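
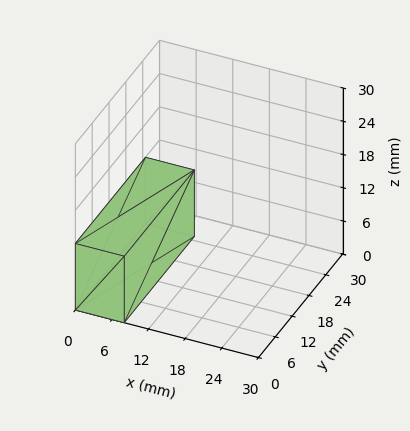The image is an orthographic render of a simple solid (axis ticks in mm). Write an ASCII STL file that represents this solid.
Reading the render: the shape is a rectangular box, roughly 8 × 25 mm footprint and 12 mm tall (dimensions read to the nearest mm from the axis ticks). For the STL, each face is triangulated and given an outward normal.

solid part
  facet normal 0.0000 0.0000 -1.0000
    outer loop
      vertex 8.0 25.0 0.0
      vertex 8.0 0.0 0.0
      vertex 0.0 0.0 0.0
    endloop
  endfacet
  facet normal 0.0000 0.0000 -1.0000
    outer loop
      vertex 0.0 25.0 0.0
      vertex 8.0 25.0 0.0
      vertex 0.0 0.0 0.0
    endloop
  endfacet
  facet normal 0.0000 0.0000 1.0000
    outer loop
      vertex 0.0 0.0 12.0
      vertex 8.0 0.0 12.0
      vertex 8.0 25.0 12.0
    endloop
  endfacet
  facet normal 0.0000 0.0000 1.0000
    outer loop
      vertex 0.0 0.0 12.0
      vertex 8.0 25.0 12.0
      vertex 0.0 25.0 12.0
    endloop
  endfacet
  facet normal 0.0000 -1.0000 0.0000
    outer loop
      vertex 0.0 0.0 0.0
      vertex 8.0 0.0 0.0
      vertex 8.0 0.0 12.0
    endloop
  endfacet
  facet normal 0.0000 -1.0000 0.0000
    outer loop
      vertex 0.0 0.0 0.0
      vertex 8.0 0.0 12.0
      vertex 0.0 0.0 12.0
    endloop
  endfacet
  facet normal 0.0000 1.0000 0.0000
    outer loop
      vertex 8.0 25.0 12.0
      vertex 8.0 25.0 0.0
      vertex 0.0 25.0 0.0
    endloop
  endfacet
  facet normal 0.0000 1.0000 0.0000
    outer loop
      vertex 0.0 25.0 12.0
      vertex 8.0 25.0 12.0
      vertex 0.0 25.0 0.0
    endloop
  endfacet
  facet normal -1.0000 0.0000 0.0000
    outer loop
      vertex 0.0 25.0 12.0
      vertex 0.0 25.0 0.0
      vertex 0.0 0.0 0.0
    endloop
  endfacet
  facet normal -1.0000 0.0000 0.0000
    outer loop
      vertex 0.0 0.0 12.0
      vertex 0.0 25.0 12.0
      vertex 0.0 0.0 0.0
    endloop
  endfacet
  facet normal 1.0000 0.0000 0.0000
    outer loop
      vertex 8.0 0.0 0.0
      vertex 8.0 25.0 0.0
      vertex 8.0 25.0 12.0
    endloop
  endfacet
  facet normal 1.0000 0.0000 0.0000
    outer loop
      vertex 8.0 0.0 0.0
      vertex 8.0 25.0 12.0
      vertex 8.0 0.0 12.0
    endloop
  endfacet
endsolid part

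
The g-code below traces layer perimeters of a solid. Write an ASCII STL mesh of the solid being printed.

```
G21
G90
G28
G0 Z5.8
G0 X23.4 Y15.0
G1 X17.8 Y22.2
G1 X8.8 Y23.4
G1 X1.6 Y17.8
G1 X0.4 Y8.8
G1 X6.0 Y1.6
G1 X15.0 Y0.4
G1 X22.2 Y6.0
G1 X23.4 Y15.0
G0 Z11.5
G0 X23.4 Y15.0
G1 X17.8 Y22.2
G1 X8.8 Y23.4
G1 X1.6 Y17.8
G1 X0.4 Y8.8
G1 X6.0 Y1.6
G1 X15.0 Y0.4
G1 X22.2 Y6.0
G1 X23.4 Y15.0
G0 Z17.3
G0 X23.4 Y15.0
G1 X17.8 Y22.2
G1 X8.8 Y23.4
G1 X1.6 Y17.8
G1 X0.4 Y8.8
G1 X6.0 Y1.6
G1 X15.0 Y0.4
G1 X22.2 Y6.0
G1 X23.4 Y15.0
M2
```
solid part
  facet normal 0.0000 0.0000 -1.0000
    outer loop
      vertex 8.8 23.4 0.0
      vertex 17.8 22.2 0.0
      vertex 23.4 15.0 0.0
    endloop
  endfacet
  facet normal 0.0000 0.0000 -1.0000
    outer loop
      vertex 1.6 17.8 0.0
      vertex 8.8 23.4 0.0
      vertex 23.4 15.0 0.0
    endloop
  endfacet
  facet normal 0.0000 0.0000 -1.0000
    outer loop
      vertex 0.4 8.8 0.0
      vertex 1.6 17.8 0.0
      vertex 23.4 15.0 0.0
    endloop
  endfacet
  facet normal 0.0000 0.0000 -1.0000
    outer loop
      vertex 6.0 1.6 0.0
      vertex 0.4 8.8 0.0
      vertex 23.4 15.0 0.0
    endloop
  endfacet
  facet normal 0.0000 0.0000 -1.0000
    outer loop
      vertex 15.0 0.4 0.0
      vertex 6.0 1.6 0.0
      vertex 23.4 15.0 0.0
    endloop
  endfacet
  facet normal 0.0000 0.0000 -1.0000
    outer loop
      vertex 22.2 6.0 0.0
      vertex 15.0 0.4 0.0
      vertex 23.4 15.0 0.0
    endloop
  endfacet
  facet normal 0.0000 0.0000 1.0000
    outer loop
      vertex 23.4 15.0 17.3
      vertex 17.8 22.2 17.3
      vertex 8.8 23.4 17.3
    endloop
  endfacet
  facet normal 0.0000 0.0000 1.0000
    outer loop
      vertex 23.4 15.0 17.3
      vertex 8.8 23.4 17.3
      vertex 1.6 17.8 17.3
    endloop
  endfacet
  facet normal 0.0000 0.0000 1.0000
    outer loop
      vertex 23.4 15.0 17.3
      vertex 1.6 17.8 17.3
      vertex 0.4 8.8 17.3
    endloop
  endfacet
  facet normal 0.0000 0.0000 1.0000
    outer loop
      vertex 23.4 15.0 17.3
      vertex 0.4 8.8 17.3
      vertex 6.0 1.6 17.3
    endloop
  endfacet
  facet normal 0.0000 0.0000 1.0000
    outer loop
      vertex 23.4 15.0 17.3
      vertex 6.0 1.6 17.3
      vertex 15.0 0.4 17.3
    endloop
  endfacet
  facet normal 0.0000 0.0000 1.0000
    outer loop
      vertex 23.4 15.0 17.3
      vertex 15.0 0.4 17.3
      vertex 22.2 6.0 17.3
    endloop
  endfacet
  facet normal 0.7894 0.6139 0.0000
    outer loop
      vertex 23.4 15.0 0.0
      vertex 17.8 22.2 0.0
      vertex 17.8 22.2 17.3
    endloop
  endfacet
  facet normal 0.7894 0.6139 0.0000
    outer loop
      vertex 23.4 15.0 0.0
      vertex 17.8 22.2 17.3
      vertex 23.4 15.0 17.3
    endloop
  endfacet
  facet normal 0.1322 0.9912 0.0000
    outer loop
      vertex 17.8 22.2 0.0
      vertex 8.8 23.4 0.0
      vertex 8.8 23.4 17.3
    endloop
  endfacet
  facet normal 0.1322 0.9912 0.0000
    outer loop
      vertex 17.8 22.2 0.0
      vertex 8.8 23.4 17.3
      vertex 17.8 22.2 17.3
    endloop
  endfacet
  facet normal -0.6139 0.7894 0.0000
    outer loop
      vertex 8.8 23.4 0.0
      vertex 1.6 17.8 0.0
      vertex 1.6 17.8 17.3
    endloop
  endfacet
  facet normal -0.6139 0.7894 0.0000
    outer loop
      vertex 8.8 23.4 0.0
      vertex 1.6 17.8 17.3
      vertex 8.8 23.4 17.3
    endloop
  endfacet
  facet normal -0.9912 0.1322 0.0000
    outer loop
      vertex 1.6 17.8 0.0
      vertex 0.4 8.8 0.0
      vertex 0.4 8.8 17.3
    endloop
  endfacet
  facet normal -0.9912 0.1322 0.0000
    outer loop
      vertex 1.6 17.8 0.0
      vertex 0.4 8.8 17.3
      vertex 1.6 17.8 17.3
    endloop
  endfacet
  facet normal -0.7894 -0.6139 0.0000
    outer loop
      vertex 0.4 8.8 0.0
      vertex 6.0 1.6 0.0
      vertex 6.0 1.6 17.3
    endloop
  endfacet
  facet normal -0.7894 -0.6139 0.0000
    outer loop
      vertex 0.4 8.8 0.0
      vertex 6.0 1.6 17.3
      vertex 0.4 8.8 17.3
    endloop
  endfacet
  facet normal -0.1322 -0.9912 0.0000
    outer loop
      vertex 6.0 1.6 0.0
      vertex 15.0 0.4 0.0
      vertex 15.0 0.4 17.3
    endloop
  endfacet
  facet normal -0.1322 -0.9912 0.0000
    outer loop
      vertex 6.0 1.6 0.0
      vertex 15.0 0.4 17.3
      vertex 6.0 1.6 17.3
    endloop
  endfacet
  facet normal 0.6139 -0.7894 0.0000
    outer loop
      vertex 15.0 0.4 0.0
      vertex 22.2 6.0 0.0
      vertex 22.2 6.0 17.3
    endloop
  endfacet
  facet normal 0.6139 -0.7894 0.0000
    outer loop
      vertex 15.0 0.4 0.0
      vertex 22.2 6.0 17.3
      vertex 15.0 0.4 17.3
    endloop
  endfacet
  facet normal 0.9912 -0.1322 0.0000
    outer loop
      vertex 22.2 6.0 0.0
      vertex 23.4 15.0 0.0
      vertex 23.4 15.0 17.3
    endloop
  endfacet
  facet normal 0.9912 -0.1322 0.0000
    outer loop
      vertex 22.2 6.0 0.0
      vertex 23.4 15.0 17.3
      vertex 22.2 6.0 17.3
    endloop
  endfacet
endsolid part

The G0 Z moves step by Δz≈5.8 mm. Every layer's G1 loop is the same polygon, so the solid is a straight extrusion of it from z=0 to z≈17.3. Closing with flat bottom and top caps and triangulating gives 28 facets — a regular 8-sided prism (a cylinder approximated with 8 flat sides), circumscribed radius ≈ 11.9 mm, height ≈ 17.3 mm.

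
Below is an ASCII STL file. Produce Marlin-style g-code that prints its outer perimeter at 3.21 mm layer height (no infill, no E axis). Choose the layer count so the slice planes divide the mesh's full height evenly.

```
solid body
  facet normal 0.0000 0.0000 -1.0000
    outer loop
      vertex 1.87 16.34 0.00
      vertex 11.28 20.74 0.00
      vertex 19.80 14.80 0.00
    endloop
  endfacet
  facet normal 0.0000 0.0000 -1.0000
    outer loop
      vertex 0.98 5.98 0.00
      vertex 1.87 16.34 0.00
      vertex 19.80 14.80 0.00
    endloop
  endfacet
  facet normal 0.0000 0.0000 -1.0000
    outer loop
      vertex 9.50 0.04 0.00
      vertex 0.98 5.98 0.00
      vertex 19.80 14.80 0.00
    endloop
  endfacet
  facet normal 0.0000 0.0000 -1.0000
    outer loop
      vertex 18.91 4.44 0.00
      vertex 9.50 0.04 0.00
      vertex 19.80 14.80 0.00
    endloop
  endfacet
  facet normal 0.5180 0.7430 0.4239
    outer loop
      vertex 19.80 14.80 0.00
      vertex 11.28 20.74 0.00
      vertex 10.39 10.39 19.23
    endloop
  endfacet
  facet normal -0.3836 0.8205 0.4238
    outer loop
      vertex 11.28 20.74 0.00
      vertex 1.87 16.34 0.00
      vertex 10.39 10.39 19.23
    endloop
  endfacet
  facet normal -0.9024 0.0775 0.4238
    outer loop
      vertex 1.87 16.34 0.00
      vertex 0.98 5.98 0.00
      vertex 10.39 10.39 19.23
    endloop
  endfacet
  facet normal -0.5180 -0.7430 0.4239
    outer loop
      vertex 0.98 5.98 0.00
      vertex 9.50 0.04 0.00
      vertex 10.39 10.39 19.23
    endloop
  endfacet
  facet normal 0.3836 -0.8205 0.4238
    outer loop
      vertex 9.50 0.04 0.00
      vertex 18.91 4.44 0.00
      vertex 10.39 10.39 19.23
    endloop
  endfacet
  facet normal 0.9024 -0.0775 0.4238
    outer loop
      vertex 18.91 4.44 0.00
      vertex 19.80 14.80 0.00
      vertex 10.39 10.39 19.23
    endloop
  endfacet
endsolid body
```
; perimeter-only toolpath
G21 ; units = mm
G90 ; absolute positioning
G28 ; home
; layer 1
G0 Z3.21
G0 X18.23 Y14.07
G1 X11.13 Y19.01
G1 X3.29 Y15.35
G1 X2.55 Y6.72
G1 X9.65 Y1.76
G1 X17.49 Y5.43
G1 X18.23 Y14.07
; layer 2
G0 Z6.41
G0 X16.66 Y13.33
G1 X10.98 Y17.29
G1 X4.71 Y14.36
G1 X4.12 Y7.45
G1 X9.80 Y3.49
G1 X16.07 Y6.42
G1 X16.66 Y13.33
; layer 3
G0 Z9.62
G0 X15.10 Y12.60
G1 X10.84 Y15.56
G1 X6.13 Y13.37
G1 X5.69 Y8.19
G1 X9.95 Y5.21
G1 X14.65 Y7.42
G1 X15.10 Y12.60
; layer 4
G0 Z12.82
G0 X13.53 Y11.86
G1 X10.69 Y13.84
G1 X7.55 Y12.37
G1 X7.25 Y8.92
G1 X10.09 Y6.94
G1 X13.23 Y8.41
G1 X13.53 Y11.86
; layer 5
G0 Z16.02
G0 X11.96 Y11.12
G1 X10.54 Y12.12
G1 X8.97 Y11.38
G1 X8.82 Y9.66
G1 X10.24 Y8.66
G1 X11.81 Y9.40
G1 X11.96 Y11.12
M2 ; end

The solid is a regular 6-sided pyramid, base circumscribed radius ≈ 10.4 mm, apex at z ≈ 19.2 mm. Slicing at Δz = 3.21 mm — 6 equal slices spanning the solid's height, so layer i sits at z = i·h/6 — gives 5 non-empty perimeters. Each is a 6-segment closed polygon; G0 lifts to the layer z and rapids to the start vertex, then G1 traces the edges. The cross-section shrinks linearly with z (the slice at the apex is degenerate and omitted).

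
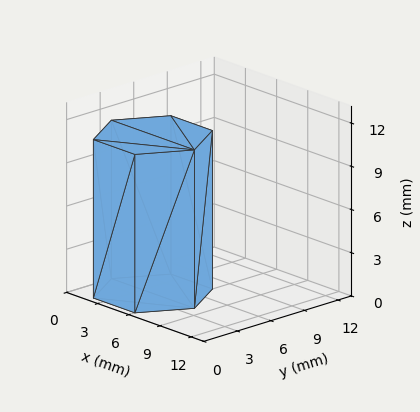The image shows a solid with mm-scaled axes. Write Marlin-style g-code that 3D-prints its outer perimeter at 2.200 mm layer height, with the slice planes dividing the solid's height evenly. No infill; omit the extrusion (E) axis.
Reading the render: the shape is a regular 6-sided prism (a cylinder approximated with 6 flat sides), circumscribed radius ≈ 4 mm, height ≈ 11 mm (dimensions read to the nearest mm from the axis ticks). For the g-code, the solid's height is divided into equal slices at the stated Δz and each level perimeter traced with G1 moves after a G0 lift.

; perimeter-only toolpath
G21 ; units = mm
G90 ; absolute positioning
G28 ; home
; layer 1
G0 Z2.200
G0 X8.000 Y4.000
G1 X6.000 Y7.464
G1 X2.000 Y7.464
G1 X0.000 Y4.000
G1 X2.000 Y0.536
G1 X6.000 Y0.536
G1 X8.000 Y4.000
; layer 2
G0 Z4.400
G0 X8.000 Y4.000
G1 X6.000 Y7.464
G1 X2.000 Y7.464
G1 X0.000 Y4.000
G1 X2.000 Y0.536
G1 X6.000 Y0.536
G1 X8.000 Y4.000
; layer 3
G0 Z6.600
G0 X8.000 Y4.000
G1 X6.000 Y7.464
G1 X2.000 Y7.464
G1 X0.000 Y4.000
G1 X2.000 Y0.536
G1 X6.000 Y0.536
G1 X8.000 Y4.000
; layer 4
G0 Z8.800
G0 X8.000 Y4.000
G1 X6.000 Y7.464
G1 X2.000 Y7.464
G1 X0.000 Y4.000
G1 X2.000 Y0.536
G1 X6.000 Y0.536
G1 X8.000 Y4.000
; layer 5
G0 Z11.000
G0 X8.000 Y4.000
G1 X6.000 Y7.464
G1 X2.000 Y7.464
G1 X0.000 Y4.000
G1 X2.000 Y0.536
G1 X6.000 Y0.536
G1 X8.000 Y4.000
M2 ; end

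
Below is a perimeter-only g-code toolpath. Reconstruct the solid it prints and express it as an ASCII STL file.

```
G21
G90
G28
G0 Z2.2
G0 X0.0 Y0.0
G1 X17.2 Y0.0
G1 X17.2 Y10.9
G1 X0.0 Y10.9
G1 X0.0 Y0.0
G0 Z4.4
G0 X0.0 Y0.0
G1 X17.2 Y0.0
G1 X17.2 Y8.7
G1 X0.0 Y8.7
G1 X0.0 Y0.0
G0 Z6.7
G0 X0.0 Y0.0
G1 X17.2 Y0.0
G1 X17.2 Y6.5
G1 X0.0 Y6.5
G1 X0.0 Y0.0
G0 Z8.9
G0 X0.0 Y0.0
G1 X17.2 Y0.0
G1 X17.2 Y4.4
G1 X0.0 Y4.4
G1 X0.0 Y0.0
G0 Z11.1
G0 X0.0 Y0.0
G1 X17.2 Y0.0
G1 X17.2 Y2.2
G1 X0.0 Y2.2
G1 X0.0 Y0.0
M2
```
solid part
  facet normal 0.0000 0.0000 -1.0000
    outer loop
      vertex 17.2 13.1 0.0
      vertex 17.2 0.0 0.0
      vertex 0.0 0.0 0.0
    endloop
  endfacet
  facet normal 0.0000 0.0000 -1.0000
    outer loop
      vertex 0.0 13.1 0.0
      vertex 17.2 13.1 0.0
      vertex 0.0 0.0 0.0
    endloop
  endfacet
  facet normal 0.0000 -1.0000 0.0000
    outer loop
      vertex 0.0 0.0 0.0
      vertex 17.2 0.0 0.0
      vertex 17.2 0.0 13.3
    endloop
  endfacet
  facet normal 0.0000 -1.0000 0.0000
    outer loop
      vertex 0.0 0.0 0.0
      vertex 17.2 0.0 13.3
      vertex 0.0 0.0 13.3
    endloop
  endfacet
  facet normal 0.0000 0.7124 0.7017
    outer loop
      vertex 0.0 0.0 13.3
      vertex 17.2 0.0 13.3
      vertex 17.2 13.1 0.0
    endloop
  endfacet
  facet normal 0.0000 0.7124 0.7017
    outer loop
      vertex 0.0 0.0 13.3
      vertex 17.2 13.1 0.0
      vertex 0.0 13.1 0.0
    endloop
  endfacet
  facet normal -1.0000 0.0000 0.0000
    outer loop
      vertex 0.0 0.0 13.3
      vertex 0.0 13.1 0.0
      vertex 0.0 0.0 0.0
    endloop
  endfacet
  facet normal 1.0000 0.0000 0.0000
    outer loop
      vertex 17.2 0.0 0.0
      vertex 17.2 13.1 0.0
      vertex 17.2 0.0 13.3
    endloop
  endfacet
endsolid part

The G0 Z moves step by Δz≈2.2 mm. The G1 loops shrink linearly with z, so the solid tapers from its base footprint up to z≈13.3. Closing with a flat bottom cap and the tapered top and triangulating gives 8 facets — a wedge (ramp): 17.2 × 13.1 mm base, rising to 13.3 mm along the y=0 edge and sloping linearly to z=0 at y=13.1.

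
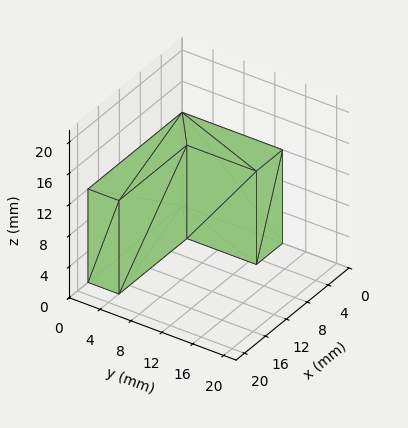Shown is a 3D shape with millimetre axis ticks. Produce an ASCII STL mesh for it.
Reading the render: the shape is an L-shaped prism: outer 18 × 13 mm, arm thicknesses ≈ 4 mm (horizontal) and 5 mm (vertical), extruded 12 mm in z (dimensions read to the nearest mm from the axis ticks). For the STL, each face is triangulated and given an outward normal.

solid part
  facet normal 0.0000 0.0000 -1.0000
    outer loop
      vertex 18.0 4.0 0.0
      vertex 18.0 0.0 0.0
      vertex 0.0 0.0 0.0
    endloop
  endfacet
  facet normal 0.0000 0.0000 -1.0000
    outer loop
      vertex 5.0 4.0 0.0
      vertex 18.0 4.0 0.0
      vertex 0.0 0.0 0.0
    endloop
  endfacet
  facet normal 0.0000 0.0000 -1.0000
    outer loop
      vertex 5.0 13.0 0.0
      vertex 5.0 4.0 0.0
      vertex 0.0 0.0 0.0
    endloop
  endfacet
  facet normal 0.0000 0.0000 -1.0000
    outer loop
      vertex 0.0 13.0 0.0
      vertex 5.0 13.0 0.0
      vertex 0.0 0.0 0.0
    endloop
  endfacet
  facet normal 0.0000 0.0000 1.0000
    outer loop
      vertex 0.0 0.0 12.0
      vertex 18.0 0.0 12.0
      vertex 18.0 4.0 12.0
    endloop
  endfacet
  facet normal 0.0000 0.0000 1.0000
    outer loop
      vertex 0.0 0.0 12.0
      vertex 18.0 4.0 12.0
      vertex 5.0 4.0 12.0
    endloop
  endfacet
  facet normal 0.0000 0.0000 1.0000
    outer loop
      vertex 0.0 0.0 12.0
      vertex 5.0 4.0 12.0
      vertex 5.0 13.0 12.0
    endloop
  endfacet
  facet normal 0.0000 0.0000 1.0000
    outer loop
      vertex 0.0 0.0 12.0
      vertex 5.0 13.0 12.0
      vertex 0.0 13.0 12.0
    endloop
  endfacet
  facet normal 0.0000 -1.0000 0.0000
    outer loop
      vertex 0.0 0.0 0.0
      vertex 18.0 0.0 0.0
      vertex 18.0 0.0 12.0
    endloop
  endfacet
  facet normal 0.0000 -1.0000 0.0000
    outer loop
      vertex 0.0 0.0 0.0
      vertex 18.0 0.0 12.0
      vertex 0.0 0.0 12.0
    endloop
  endfacet
  facet normal 1.0000 0.0000 0.0000
    outer loop
      vertex 18.0 0.0 0.0
      vertex 18.0 4.0 0.0
      vertex 18.0 4.0 12.0
    endloop
  endfacet
  facet normal 1.0000 0.0000 0.0000
    outer loop
      vertex 18.0 0.0 0.0
      vertex 18.0 4.0 12.0
      vertex 18.0 0.0 12.0
    endloop
  endfacet
  facet normal 0.0000 1.0000 0.0000
    outer loop
      vertex 18.0 4.0 0.0
      vertex 5.0 4.0 0.0
      vertex 5.0 4.0 12.0
    endloop
  endfacet
  facet normal 0.0000 1.0000 0.0000
    outer loop
      vertex 18.0 4.0 0.0
      vertex 5.0 4.0 12.0
      vertex 18.0 4.0 12.0
    endloop
  endfacet
  facet normal 1.0000 0.0000 0.0000
    outer loop
      vertex 5.0 4.0 0.0
      vertex 5.0 13.0 0.0
      vertex 5.0 13.0 12.0
    endloop
  endfacet
  facet normal 1.0000 0.0000 0.0000
    outer loop
      vertex 5.0 4.0 0.0
      vertex 5.0 13.0 12.0
      vertex 5.0 4.0 12.0
    endloop
  endfacet
  facet normal 0.0000 1.0000 0.0000
    outer loop
      vertex 5.0 13.0 0.0
      vertex 0.0 13.0 0.0
      vertex 0.0 13.0 12.0
    endloop
  endfacet
  facet normal 0.0000 1.0000 0.0000
    outer loop
      vertex 5.0 13.0 0.0
      vertex 0.0 13.0 12.0
      vertex 5.0 13.0 12.0
    endloop
  endfacet
  facet normal -1.0000 0.0000 0.0000
    outer loop
      vertex 0.0 13.0 0.0
      vertex 0.0 0.0 0.0
      vertex 0.0 0.0 12.0
    endloop
  endfacet
  facet normal -1.0000 0.0000 0.0000
    outer loop
      vertex 0.0 13.0 0.0
      vertex 0.0 0.0 12.0
      vertex 0.0 13.0 12.0
    endloop
  endfacet
endsolid part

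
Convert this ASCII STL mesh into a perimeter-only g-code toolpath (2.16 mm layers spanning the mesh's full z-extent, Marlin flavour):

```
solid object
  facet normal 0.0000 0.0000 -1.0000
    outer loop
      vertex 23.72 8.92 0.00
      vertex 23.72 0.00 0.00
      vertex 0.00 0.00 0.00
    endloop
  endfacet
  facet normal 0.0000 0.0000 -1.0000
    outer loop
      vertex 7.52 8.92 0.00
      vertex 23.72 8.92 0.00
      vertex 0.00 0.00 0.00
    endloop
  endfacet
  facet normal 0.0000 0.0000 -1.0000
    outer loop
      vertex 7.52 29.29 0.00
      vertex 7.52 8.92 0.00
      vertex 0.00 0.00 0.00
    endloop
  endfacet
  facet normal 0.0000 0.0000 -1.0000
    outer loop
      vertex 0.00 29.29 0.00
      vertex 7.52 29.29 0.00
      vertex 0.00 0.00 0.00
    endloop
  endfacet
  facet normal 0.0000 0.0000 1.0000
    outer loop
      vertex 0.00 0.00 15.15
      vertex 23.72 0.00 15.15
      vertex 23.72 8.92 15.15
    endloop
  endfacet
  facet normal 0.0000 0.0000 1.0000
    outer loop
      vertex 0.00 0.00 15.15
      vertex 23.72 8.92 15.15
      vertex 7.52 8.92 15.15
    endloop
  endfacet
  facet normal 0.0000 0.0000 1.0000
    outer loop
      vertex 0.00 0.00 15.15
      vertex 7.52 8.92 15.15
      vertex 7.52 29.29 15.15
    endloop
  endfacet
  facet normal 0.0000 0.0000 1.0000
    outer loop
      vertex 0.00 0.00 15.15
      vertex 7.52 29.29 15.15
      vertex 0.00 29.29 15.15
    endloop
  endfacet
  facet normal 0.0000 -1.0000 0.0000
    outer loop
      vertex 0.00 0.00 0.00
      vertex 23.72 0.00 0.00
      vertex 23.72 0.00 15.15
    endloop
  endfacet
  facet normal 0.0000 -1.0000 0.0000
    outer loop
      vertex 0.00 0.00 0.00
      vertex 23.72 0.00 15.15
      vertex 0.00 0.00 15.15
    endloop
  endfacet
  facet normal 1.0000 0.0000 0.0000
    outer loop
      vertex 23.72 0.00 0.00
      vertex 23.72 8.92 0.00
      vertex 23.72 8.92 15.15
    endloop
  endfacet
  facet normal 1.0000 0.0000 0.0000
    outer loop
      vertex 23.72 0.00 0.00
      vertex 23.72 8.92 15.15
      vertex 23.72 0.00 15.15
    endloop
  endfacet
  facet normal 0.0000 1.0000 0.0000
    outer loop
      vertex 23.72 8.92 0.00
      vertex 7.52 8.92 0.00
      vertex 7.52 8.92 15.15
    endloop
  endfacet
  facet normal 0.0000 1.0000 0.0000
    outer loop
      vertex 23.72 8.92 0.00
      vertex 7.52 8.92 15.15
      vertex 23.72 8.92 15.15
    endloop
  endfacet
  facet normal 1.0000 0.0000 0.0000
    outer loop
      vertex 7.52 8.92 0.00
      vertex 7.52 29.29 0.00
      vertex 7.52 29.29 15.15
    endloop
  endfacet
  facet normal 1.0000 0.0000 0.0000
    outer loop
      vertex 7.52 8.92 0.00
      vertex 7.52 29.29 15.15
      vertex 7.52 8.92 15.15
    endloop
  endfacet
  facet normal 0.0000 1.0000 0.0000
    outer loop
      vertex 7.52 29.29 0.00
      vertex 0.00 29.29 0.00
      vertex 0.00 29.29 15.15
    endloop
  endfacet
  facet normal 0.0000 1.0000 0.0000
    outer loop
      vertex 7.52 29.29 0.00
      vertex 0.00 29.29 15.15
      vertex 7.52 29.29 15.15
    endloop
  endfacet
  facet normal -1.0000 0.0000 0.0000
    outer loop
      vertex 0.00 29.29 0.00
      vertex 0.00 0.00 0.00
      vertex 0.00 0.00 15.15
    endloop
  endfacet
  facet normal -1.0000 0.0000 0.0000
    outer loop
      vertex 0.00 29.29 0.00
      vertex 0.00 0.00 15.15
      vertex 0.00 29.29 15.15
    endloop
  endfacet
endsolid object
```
; perimeter-only toolpath
G21 ; units = mm
G90 ; absolute positioning
G28 ; home
; layer 1
G0 Z2.16
G0 X0.00 Y0.00
G1 X23.72 Y0.00
G1 X23.72 Y8.92
G1 X7.52 Y8.92
G1 X7.52 Y29.29
G1 X0.00 Y29.29
G1 X0.00 Y0.00
; layer 2
G0 Z4.33
G0 X0.00 Y0.00
G1 X23.72 Y0.00
G1 X23.72 Y8.92
G1 X7.52 Y8.92
G1 X7.52 Y29.29
G1 X0.00 Y29.29
G1 X0.00 Y0.00
; layer 3
G0 Z6.49
G0 X0.00 Y0.00
G1 X23.72 Y0.00
G1 X23.72 Y8.92
G1 X7.52 Y8.92
G1 X7.52 Y29.29
G1 X0.00 Y29.29
G1 X0.00 Y0.00
; layer 4
G0 Z8.66
G0 X0.00 Y0.00
G1 X23.72 Y0.00
G1 X23.72 Y8.92
G1 X7.52 Y8.92
G1 X7.52 Y29.29
G1 X0.00 Y29.29
G1 X0.00 Y0.00
; layer 5
G0 Z10.82
G0 X0.00 Y0.00
G1 X23.72 Y0.00
G1 X23.72 Y8.92
G1 X7.52 Y8.92
G1 X7.52 Y29.29
G1 X0.00 Y29.29
G1 X0.00 Y0.00
; layer 6
G0 Z12.99
G0 X0.00 Y0.00
G1 X23.72 Y0.00
G1 X23.72 Y8.92
G1 X7.52 Y8.92
G1 X7.52 Y29.29
G1 X0.00 Y29.29
G1 X0.00 Y0.00
; layer 7
G0 Z15.15
G0 X0.00 Y0.00
G1 X23.72 Y0.00
G1 X23.72 Y8.92
G1 X7.52 Y8.92
G1 X7.52 Y29.29
G1 X0.00 Y29.29
G1 X0.00 Y0.00
M2 ; end

The solid is an L-shaped prism: outer 23.7 × 29.3 mm, arm thicknesses ≈ 8.92 mm (horizontal) and 7.52 mm (vertical), extruded 15.2 mm in z. Slicing at Δz = 2.16 mm — 7 equal slices spanning the solid's height, so layer i sits at z = i·h/7 — gives 7 non-empty perimeters. Each is a 6-segment closed polygon; G0 lifts to the layer z and rapids to the start vertex, then G1 traces the edges.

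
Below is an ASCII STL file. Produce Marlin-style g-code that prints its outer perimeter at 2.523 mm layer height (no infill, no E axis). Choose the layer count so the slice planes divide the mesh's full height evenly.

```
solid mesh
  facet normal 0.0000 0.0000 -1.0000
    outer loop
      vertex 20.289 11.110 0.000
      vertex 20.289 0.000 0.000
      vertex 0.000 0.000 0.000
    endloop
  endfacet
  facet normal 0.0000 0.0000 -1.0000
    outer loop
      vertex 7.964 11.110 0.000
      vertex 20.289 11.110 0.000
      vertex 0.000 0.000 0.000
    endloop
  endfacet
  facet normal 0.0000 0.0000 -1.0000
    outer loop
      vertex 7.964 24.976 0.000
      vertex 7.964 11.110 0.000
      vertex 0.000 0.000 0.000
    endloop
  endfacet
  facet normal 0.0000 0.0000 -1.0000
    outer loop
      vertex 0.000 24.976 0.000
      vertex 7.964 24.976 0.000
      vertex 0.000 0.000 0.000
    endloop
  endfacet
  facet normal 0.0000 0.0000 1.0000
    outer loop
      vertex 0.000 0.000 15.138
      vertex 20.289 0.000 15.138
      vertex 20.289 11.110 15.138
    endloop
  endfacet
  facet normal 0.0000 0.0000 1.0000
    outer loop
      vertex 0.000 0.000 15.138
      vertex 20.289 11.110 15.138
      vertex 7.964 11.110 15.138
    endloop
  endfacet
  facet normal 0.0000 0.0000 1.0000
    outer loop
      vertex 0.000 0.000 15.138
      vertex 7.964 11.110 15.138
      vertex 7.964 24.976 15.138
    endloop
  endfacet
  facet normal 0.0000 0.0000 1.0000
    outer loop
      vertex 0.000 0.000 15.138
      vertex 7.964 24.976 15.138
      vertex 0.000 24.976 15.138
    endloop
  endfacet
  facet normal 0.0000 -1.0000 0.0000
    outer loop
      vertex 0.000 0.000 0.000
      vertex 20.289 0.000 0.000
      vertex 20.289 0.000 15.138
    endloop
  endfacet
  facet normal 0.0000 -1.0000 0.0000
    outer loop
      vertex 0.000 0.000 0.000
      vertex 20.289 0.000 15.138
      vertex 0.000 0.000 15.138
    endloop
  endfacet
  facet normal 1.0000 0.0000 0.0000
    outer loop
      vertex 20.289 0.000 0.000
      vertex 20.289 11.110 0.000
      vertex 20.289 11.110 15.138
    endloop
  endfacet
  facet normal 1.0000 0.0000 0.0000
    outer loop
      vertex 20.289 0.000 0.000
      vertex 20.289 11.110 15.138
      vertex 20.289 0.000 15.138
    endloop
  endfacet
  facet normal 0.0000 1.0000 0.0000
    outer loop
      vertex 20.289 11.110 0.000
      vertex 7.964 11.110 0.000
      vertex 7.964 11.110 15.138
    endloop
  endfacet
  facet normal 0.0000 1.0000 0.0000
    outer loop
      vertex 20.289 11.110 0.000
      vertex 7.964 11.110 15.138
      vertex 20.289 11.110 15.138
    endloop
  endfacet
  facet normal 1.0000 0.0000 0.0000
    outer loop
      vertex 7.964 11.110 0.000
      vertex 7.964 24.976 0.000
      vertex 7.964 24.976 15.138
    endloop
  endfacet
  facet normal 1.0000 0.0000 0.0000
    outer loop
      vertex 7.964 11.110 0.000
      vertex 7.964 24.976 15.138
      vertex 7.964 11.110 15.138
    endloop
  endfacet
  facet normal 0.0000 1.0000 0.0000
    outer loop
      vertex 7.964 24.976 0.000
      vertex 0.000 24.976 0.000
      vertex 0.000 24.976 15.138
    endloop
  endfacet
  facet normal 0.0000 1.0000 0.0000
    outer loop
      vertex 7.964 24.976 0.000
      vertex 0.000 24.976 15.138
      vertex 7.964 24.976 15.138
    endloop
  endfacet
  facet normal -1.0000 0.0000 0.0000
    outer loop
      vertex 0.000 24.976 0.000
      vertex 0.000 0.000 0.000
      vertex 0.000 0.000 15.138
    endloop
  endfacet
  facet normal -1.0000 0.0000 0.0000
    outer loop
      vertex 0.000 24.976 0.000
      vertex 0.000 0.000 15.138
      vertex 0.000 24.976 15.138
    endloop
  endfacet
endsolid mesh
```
; perimeter-only toolpath
G21 ; units = mm
G90 ; absolute positioning
G28 ; home
; layer 1
G0 Z2.523
G0 X0.000 Y0.000
G1 X20.289 Y0.000
G1 X20.289 Y11.110
G1 X7.964 Y11.110
G1 X7.964 Y24.976
G1 X0.000 Y24.976
G1 X0.000 Y0.000
; layer 2
G0 Z5.046
G0 X0.000 Y0.000
G1 X20.289 Y0.000
G1 X20.289 Y11.110
G1 X7.964 Y11.110
G1 X7.964 Y24.976
G1 X0.000 Y24.976
G1 X0.000 Y0.000
; layer 3
G0 Z7.569
G0 X0.000 Y0.000
G1 X20.289 Y0.000
G1 X20.289 Y11.110
G1 X7.964 Y11.110
G1 X7.964 Y24.976
G1 X0.000 Y24.976
G1 X0.000 Y0.000
; layer 4
G0 Z10.092
G0 X0.000 Y0.000
G1 X20.289 Y0.000
G1 X20.289 Y11.110
G1 X7.964 Y11.110
G1 X7.964 Y24.976
G1 X0.000 Y24.976
G1 X0.000 Y0.000
; layer 5
G0 Z12.615
G0 X0.000 Y0.000
G1 X20.289 Y0.000
G1 X20.289 Y11.110
G1 X7.964 Y11.110
G1 X7.964 Y24.976
G1 X0.000 Y24.976
G1 X0.000 Y0.000
; layer 6
G0 Z15.138
G0 X0.000 Y0.000
G1 X20.289 Y0.000
G1 X20.289 Y11.110
G1 X7.964 Y11.110
G1 X7.964 Y24.976
G1 X0.000 Y24.976
G1 X0.000 Y0.000
M2 ; end

The solid is an L-shaped prism: outer 20.3 × 25 mm, arm thicknesses ≈ 11.1 mm (horizontal) and 7.96 mm (vertical), extruded 15.1 mm in z. Slicing at Δz = 2.523 mm — 6 equal slices spanning the solid's height, so layer i sits at z = i·h/6 — gives 6 non-empty perimeters. Each is a 6-segment closed polygon; G0 lifts to the layer z and rapids to the start vertex, then G1 traces the edges.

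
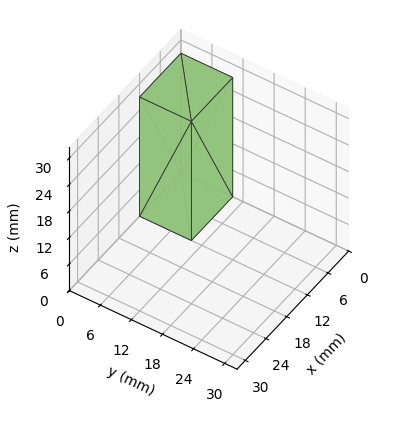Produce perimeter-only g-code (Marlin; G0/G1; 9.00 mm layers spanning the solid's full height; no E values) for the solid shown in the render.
Reading the render: the shape is a rectangular box, roughly 12 × 10 mm footprint and 27 mm tall (dimensions read to the nearest mm from the axis ticks). For the g-code, the solid's height is divided into equal slices at the stated Δz and each level perimeter traced with G1 moves after a G0 lift.

; perimeter-only toolpath
G21 ; units = mm
G90 ; absolute positioning
G28 ; home
; layer 1
G0 Z9.00
G0 X0.00 Y0.00
G1 X12.00 Y0.00
G1 X12.00 Y10.00
G1 X0.00 Y10.00
G1 X0.00 Y0.00
; layer 2
G0 Z18.00
G0 X0.00 Y0.00
G1 X12.00 Y0.00
G1 X12.00 Y10.00
G1 X0.00 Y10.00
G1 X0.00 Y0.00
; layer 3
G0 Z27.00
G0 X0.00 Y0.00
G1 X12.00 Y0.00
G1 X12.00 Y10.00
G1 X0.00 Y10.00
G1 X0.00 Y0.00
M2 ; end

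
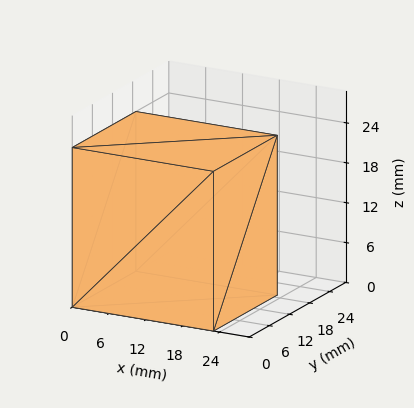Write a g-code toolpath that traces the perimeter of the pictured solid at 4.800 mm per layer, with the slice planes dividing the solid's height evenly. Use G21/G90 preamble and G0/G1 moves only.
Reading the render: the shape is a rectangular box, roughly 23 × 19 mm footprint and 24 mm tall (dimensions read to the nearest mm from the axis ticks). For the g-code, the solid's height is divided into equal slices at the stated Δz and each level perimeter traced with G1 moves after a G0 lift.

; perimeter-only toolpath
G21 ; units = mm
G90 ; absolute positioning
G28 ; home
; layer 1
G0 Z4.800
G0 X0.000 Y0.000
G1 X23.000 Y0.000
G1 X23.000 Y19.000
G1 X0.000 Y19.000
G1 X0.000 Y0.000
; layer 2
G0 Z9.600
G0 X0.000 Y0.000
G1 X23.000 Y0.000
G1 X23.000 Y19.000
G1 X0.000 Y19.000
G1 X0.000 Y0.000
; layer 3
G0 Z14.400
G0 X0.000 Y0.000
G1 X23.000 Y0.000
G1 X23.000 Y19.000
G1 X0.000 Y19.000
G1 X0.000 Y0.000
; layer 4
G0 Z19.200
G0 X0.000 Y0.000
G1 X23.000 Y0.000
G1 X23.000 Y19.000
G1 X0.000 Y19.000
G1 X0.000 Y0.000
; layer 5
G0 Z24.000
G0 X0.000 Y0.000
G1 X23.000 Y0.000
G1 X23.000 Y19.000
G1 X0.000 Y19.000
G1 X0.000 Y0.000
M2 ; end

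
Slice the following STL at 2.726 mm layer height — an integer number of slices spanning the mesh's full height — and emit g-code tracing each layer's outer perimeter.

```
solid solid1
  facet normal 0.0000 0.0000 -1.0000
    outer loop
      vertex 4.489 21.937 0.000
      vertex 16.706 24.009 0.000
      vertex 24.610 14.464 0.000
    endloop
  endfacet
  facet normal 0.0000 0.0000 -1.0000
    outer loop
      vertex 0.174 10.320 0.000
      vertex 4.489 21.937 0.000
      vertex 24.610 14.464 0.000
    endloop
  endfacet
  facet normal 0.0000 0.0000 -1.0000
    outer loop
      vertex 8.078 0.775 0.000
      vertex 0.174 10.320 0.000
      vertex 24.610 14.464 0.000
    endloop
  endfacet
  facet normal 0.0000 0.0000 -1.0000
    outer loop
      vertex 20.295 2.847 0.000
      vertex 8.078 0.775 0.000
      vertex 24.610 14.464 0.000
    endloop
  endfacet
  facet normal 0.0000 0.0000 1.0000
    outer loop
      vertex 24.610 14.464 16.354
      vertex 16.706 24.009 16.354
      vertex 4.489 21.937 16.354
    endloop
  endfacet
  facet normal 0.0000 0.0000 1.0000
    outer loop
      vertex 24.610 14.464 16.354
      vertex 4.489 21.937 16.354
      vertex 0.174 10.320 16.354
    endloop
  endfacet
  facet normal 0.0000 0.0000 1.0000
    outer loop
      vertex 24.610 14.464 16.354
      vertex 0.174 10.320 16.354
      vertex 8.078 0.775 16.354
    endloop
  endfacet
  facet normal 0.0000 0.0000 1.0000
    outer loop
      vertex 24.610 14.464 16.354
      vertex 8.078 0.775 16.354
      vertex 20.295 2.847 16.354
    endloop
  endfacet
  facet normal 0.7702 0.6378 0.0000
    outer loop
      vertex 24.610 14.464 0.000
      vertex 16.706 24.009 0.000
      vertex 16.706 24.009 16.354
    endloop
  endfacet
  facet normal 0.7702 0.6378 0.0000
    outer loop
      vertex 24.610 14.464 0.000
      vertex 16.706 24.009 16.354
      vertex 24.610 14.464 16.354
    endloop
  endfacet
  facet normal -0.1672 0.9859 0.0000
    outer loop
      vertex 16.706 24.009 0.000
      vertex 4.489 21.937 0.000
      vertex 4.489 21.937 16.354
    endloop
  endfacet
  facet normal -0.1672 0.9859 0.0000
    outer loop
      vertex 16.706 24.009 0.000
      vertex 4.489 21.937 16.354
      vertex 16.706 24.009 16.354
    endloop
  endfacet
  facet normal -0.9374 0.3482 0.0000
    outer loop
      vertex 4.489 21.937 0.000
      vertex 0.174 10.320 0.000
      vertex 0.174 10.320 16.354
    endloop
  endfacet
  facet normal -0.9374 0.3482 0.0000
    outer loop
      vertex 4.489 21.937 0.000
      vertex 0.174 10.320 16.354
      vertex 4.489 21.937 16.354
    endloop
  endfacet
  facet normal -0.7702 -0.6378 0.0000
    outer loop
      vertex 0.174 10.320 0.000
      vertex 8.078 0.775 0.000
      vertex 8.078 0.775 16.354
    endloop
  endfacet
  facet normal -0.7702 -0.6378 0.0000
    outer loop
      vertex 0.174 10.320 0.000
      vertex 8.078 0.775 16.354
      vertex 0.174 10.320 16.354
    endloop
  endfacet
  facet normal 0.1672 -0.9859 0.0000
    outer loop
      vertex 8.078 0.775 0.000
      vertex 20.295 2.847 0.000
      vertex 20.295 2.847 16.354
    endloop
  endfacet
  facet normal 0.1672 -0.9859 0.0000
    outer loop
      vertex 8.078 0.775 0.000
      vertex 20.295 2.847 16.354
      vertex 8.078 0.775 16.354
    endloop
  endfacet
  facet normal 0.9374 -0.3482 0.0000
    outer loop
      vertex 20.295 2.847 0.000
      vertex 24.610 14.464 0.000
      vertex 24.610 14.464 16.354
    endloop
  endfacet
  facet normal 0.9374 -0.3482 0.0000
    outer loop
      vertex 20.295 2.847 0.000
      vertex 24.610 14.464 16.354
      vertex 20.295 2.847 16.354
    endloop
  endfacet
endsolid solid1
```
; perimeter-only toolpath
G21 ; units = mm
G90 ; absolute positioning
G28 ; home
; layer 1
G0 Z2.726
G0 X24.610 Y14.464
G1 X16.706 Y24.009
G1 X4.489 Y21.937
G1 X0.174 Y10.320
G1 X8.078 Y0.775
G1 X20.295 Y2.847
G1 X24.610 Y14.464
; layer 2
G0 Z5.451
G0 X24.610 Y14.464
G1 X16.706 Y24.009
G1 X4.489 Y21.937
G1 X0.174 Y10.320
G1 X8.078 Y0.775
G1 X20.295 Y2.847
G1 X24.610 Y14.464
; layer 3
G0 Z8.177
G0 X24.610 Y14.464
G1 X16.706 Y24.009
G1 X4.489 Y21.937
G1 X0.174 Y10.320
G1 X8.078 Y0.775
G1 X20.295 Y2.847
G1 X24.610 Y14.464
; layer 4
G0 Z10.903
G0 X24.610 Y14.464
G1 X16.706 Y24.009
G1 X4.489 Y21.937
G1 X0.174 Y10.320
G1 X8.078 Y0.775
G1 X20.295 Y2.847
G1 X24.610 Y14.464
; layer 5
G0 Z13.628
G0 X24.610 Y14.464
G1 X16.706 Y24.009
G1 X4.489 Y21.937
G1 X0.174 Y10.320
G1 X8.078 Y0.775
G1 X20.295 Y2.847
G1 X24.610 Y14.464
; layer 6
G0 Z16.354
G0 X24.610 Y14.464
G1 X16.706 Y24.009
G1 X4.489 Y21.937
G1 X0.174 Y10.320
G1 X8.078 Y0.775
G1 X20.295 Y2.847
G1 X24.610 Y14.464
M2 ; end

The solid is a regular 6-sided prism (a cylinder approximated with 6 flat sides), circumscribed radius ≈ 12.4 mm, height ≈ 16.4 mm. Slicing at Δz = 2.726 mm — 6 equal slices spanning the solid's height, so layer i sits at z = i·h/6 — gives 6 non-empty perimeters. Each is a 6-segment closed polygon; G0 lifts to the layer z and rapids to the start vertex, then G1 traces the edges.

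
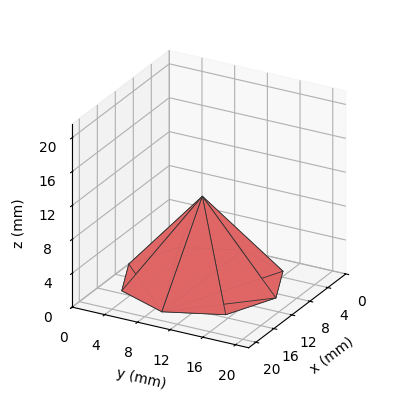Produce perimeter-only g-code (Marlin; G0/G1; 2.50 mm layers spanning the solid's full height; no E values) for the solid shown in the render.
Reading the render: the shape is a regular 8-sided pyramid, base circumscribed radius ≈ 9 mm, apex at z ≈ 10 mm (dimensions read to the nearest mm from the axis ticks). For the g-code, the solid's height is divided into equal slices at the stated Δz and each level perimeter traced with G1 moves after a G0 lift.

; perimeter-only toolpath
G21 ; units = mm
G90 ; absolute positioning
G28 ; home
; layer 1
G0 Z2.50
G0 X15.75 Y9.00
G1 X13.77 Y13.77
G1 X9.00 Y15.75
G1 X4.23 Y13.77
G1 X2.25 Y9.00
G1 X4.23 Y4.23
G1 X9.00 Y2.25
G1 X13.77 Y4.23
G1 X15.75 Y9.00
; layer 2
G0 Z5.00
G0 X13.50 Y9.00
G1 X12.18 Y12.18
G1 X9.00 Y13.50
G1 X5.82 Y12.18
G1 X4.50 Y9.00
G1 X5.82 Y5.82
G1 X9.00 Y4.50
G1 X12.18 Y5.82
G1 X13.50 Y9.00
; layer 3
G0 Z7.50
G0 X11.25 Y9.00
G1 X10.59 Y10.59
G1 X9.00 Y11.25
G1 X7.41 Y10.59
G1 X6.75 Y9.00
G1 X7.41 Y7.41
G1 X9.00 Y6.75
G1 X10.59 Y7.41
G1 X11.25 Y9.00
M2 ; end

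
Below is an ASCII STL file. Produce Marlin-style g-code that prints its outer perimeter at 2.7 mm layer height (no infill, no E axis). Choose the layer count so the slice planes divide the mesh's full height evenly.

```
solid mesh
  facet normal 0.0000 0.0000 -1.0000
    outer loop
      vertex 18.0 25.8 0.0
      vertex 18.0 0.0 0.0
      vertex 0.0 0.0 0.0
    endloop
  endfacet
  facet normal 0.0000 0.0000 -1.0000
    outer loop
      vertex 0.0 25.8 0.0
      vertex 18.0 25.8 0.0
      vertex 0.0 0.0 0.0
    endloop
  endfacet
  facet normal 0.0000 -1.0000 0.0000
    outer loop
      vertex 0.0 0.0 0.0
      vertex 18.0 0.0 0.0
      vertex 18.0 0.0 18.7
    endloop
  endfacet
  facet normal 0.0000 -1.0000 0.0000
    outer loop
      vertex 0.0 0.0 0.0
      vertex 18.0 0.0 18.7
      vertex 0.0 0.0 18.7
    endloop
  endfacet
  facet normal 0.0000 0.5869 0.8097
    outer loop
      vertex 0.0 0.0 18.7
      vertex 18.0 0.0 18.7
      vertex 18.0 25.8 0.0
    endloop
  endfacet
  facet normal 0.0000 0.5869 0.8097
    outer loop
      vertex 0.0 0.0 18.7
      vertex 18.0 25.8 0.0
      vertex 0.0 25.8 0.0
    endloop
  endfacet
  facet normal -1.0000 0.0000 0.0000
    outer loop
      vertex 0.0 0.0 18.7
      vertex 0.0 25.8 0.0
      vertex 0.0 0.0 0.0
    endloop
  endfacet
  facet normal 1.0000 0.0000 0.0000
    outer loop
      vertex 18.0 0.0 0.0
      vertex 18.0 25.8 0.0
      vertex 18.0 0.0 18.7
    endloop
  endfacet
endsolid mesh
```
; perimeter-only toolpath
G21 ; units = mm
G90 ; absolute positioning
G28 ; home
; layer 1
G0 Z2.7
G0 X0.0 Y0.0
G1 X18.0 Y0.0
G1 X18.0 Y22.1
G1 X0.0 Y22.1
G1 X0.0 Y0.0
; layer 2
G0 Z5.3
G0 X0.0 Y0.0
G1 X18.0 Y0.0
G1 X18.0 Y18.4
G1 X0.0 Y18.4
G1 X0.0 Y0.0
; layer 3
G0 Z8.0
G0 X0.0 Y0.0
G1 X18.0 Y0.0
G1 X18.0 Y14.7
G1 X0.0 Y14.7
G1 X0.0 Y0.0
; layer 4
G0 Z10.7
G0 X0.0 Y0.0
G1 X18.0 Y0.0
G1 X18.0 Y11.1
G1 X0.0 Y11.1
G1 X0.0 Y0.0
; layer 5
G0 Z13.4
G0 X0.0 Y0.0
G1 X18.0 Y0.0
G1 X18.0 Y7.4
G1 X0.0 Y7.4
G1 X0.0 Y0.0
; layer 6
G0 Z16.0
G0 X0.0 Y0.0
G1 X18.0 Y0.0
G1 X18.0 Y3.7
G1 X0.0 Y3.7
G1 X0.0 Y0.0
M2 ; end

The solid is a wedge (ramp): 18 × 25.8 mm base, rising to 18.7 mm along the y=0 edge and sloping linearly to z=0 at y=25.8. Slicing at Δz = 2.7 mm — 7 equal slices spanning the solid's height, so layer i sits at z = i·h/7 — gives 6 non-empty perimeters. Each is a 4-segment closed polygon; G0 lifts to the layer z and rapids to the start vertex, then G1 traces the edges. The cross-section shrinks linearly with z (the slice at the apex is degenerate and omitted).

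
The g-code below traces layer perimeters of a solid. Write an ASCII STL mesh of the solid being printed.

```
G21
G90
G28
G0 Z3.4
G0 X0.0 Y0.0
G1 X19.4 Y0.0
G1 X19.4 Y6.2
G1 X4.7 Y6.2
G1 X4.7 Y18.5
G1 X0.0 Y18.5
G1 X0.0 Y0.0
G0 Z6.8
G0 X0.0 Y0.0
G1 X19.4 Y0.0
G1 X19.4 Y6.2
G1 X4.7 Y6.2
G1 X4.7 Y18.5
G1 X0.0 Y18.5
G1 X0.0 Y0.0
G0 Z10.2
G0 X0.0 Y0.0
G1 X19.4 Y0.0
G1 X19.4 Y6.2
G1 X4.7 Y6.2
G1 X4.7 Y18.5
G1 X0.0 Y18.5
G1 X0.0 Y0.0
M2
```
solid part
  facet normal 0.0000 0.0000 -1.0000
    outer loop
      vertex 19.4 6.2 0.0
      vertex 19.4 0.0 0.0
      vertex 0.0 0.0 0.0
    endloop
  endfacet
  facet normal 0.0000 0.0000 -1.0000
    outer loop
      vertex 4.7 6.2 0.0
      vertex 19.4 6.2 0.0
      vertex 0.0 0.0 0.0
    endloop
  endfacet
  facet normal 0.0000 0.0000 -1.0000
    outer loop
      vertex 4.7 18.5 0.0
      vertex 4.7 6.2 0.0
      vertex 0.0 0.0 0.0
    endloop
  endfacet
  facet normal 0.0000 0.0000 -1.0000
    outer loop
      vertex 0.0 18.5 0.0
      vertex 4.7 18.5 0.0
      vertex 0.0 0.0 0.0
    endloop
  endfacet
  facet normal 0.0000 0.0000 1.0000
    outer loop
      vertex 0.0 0.0 10.2
      vertex 19.4 0.0 10.2
      vertex 19.4 6.2 10.2
    endloop
  endfacet
  facet normal 0.0000 0.0000 1.0000
    outer loop
      vertex 0.0 0.0 10.2
      vertex 19.4 6.2 10.2
      vertex 4.7 6.2 10.2
    endloop
  endfacet
  facet normal 0.0000 0.0000 1.0000
    outer loop
      vertex 0.0 0.0 10.2
      vertex 4.7 6.2 10.2
      vertex 4.7 18.5 10.2
    endloop
  endfacet
  facet normal 0.0000 0.0000 1.0000
    outer loop
      vertex 0.0 0.0 10.2
      vertex 4.7 18.5 10.2
      vertex 0.0 18.5 10.2
    endloop
  endfacet
  facet normal 0.0000 -1.0000 0.0000
    outer loop
      vertex 0.0 0.0 0.0
      vertex 19.4 0.0 0.0
      vertex 19.4 0.0 10.2
    endloop
  endfacet
  facet normal 0.0000 -1.0000 0.0000
    outer loop
      vertex 0.0 0.0 0.0
      vertex 19.4 0.0 10.2
      vertex 0.0 0.0 10.2
    endloop
  endfacet
  facet normal 1.0000 0.0000 0.0000
    outer loop
      vertex 19.4 0.0 0.0
      vertex 19.4 6.2 0.0
      vertex 19.4 6.2 10.2
    endloop
  endfacet
  facet normal 1.0000 0.0000 0.0000
    outer loop
      vertex 19.4 0.0 0.0
      vertex 19.4 6.2 10.2
      vertex 19.4 0.0 10.2
    endloop
  endfacet
  facet normal 0.0000 1.0000 0.0000
    outer loop
      vertex 19.4 6.2 0.0
      vertex 4.7 6.2 0.0
      vertex 4.7 6.2 10.2
    endloop
  endfacet
  facet normal 0.0000 1.0000 0.0000
    outer loop
      vertex 19.4 6.2 0.0
      vertex 4.7 6.2 10.2
      vertex 19.4 6.2 10.2
    endloop
  endfacet
  facet normal 1.0000 0.0000 0.0000
    outer loop
      vertex 4.7 6.2 0.0
      vertex 4.7 18.5 0.0
      vertex 4.7 18.5 10.2
    endloop
  endfacet
  facet normal 1.0000 0.0000 0.0000
    outer loop
      vertex 4.7 6.2 0.0
      vertex 4.7 18.5 10.2
      vertex 4.7 6.2 10.2
    endloop
  endfacet
  facet normal 0.0000 1.0000 0.0000
    outer loop
      vertex 4.7 18.5 0.0
      vertex 0.0 18.5 0.0
      vertex 0.0 18.5 10.2
    endloop
  endfacet
  facet normal 0.0000 1.0000 0.0000
    outer loop
      vertex 4.7 18.5 0.0
      vertex 0.0 18.5 10.2
      vertex 4.7 18.5 10.2
    endloop
  endfacet
  facet normal -1.0000 0.0000 0.0000
    outer loop
      vertex 0.0 18.5 0.0
      vertex 0.0 0.0 0.0
      vertex 0.0 0.0 10.2
    endloop
  endfacet
  facet normal -1.0000 0.0000 0.0000
    outer loop
      vertex 0.0 18.5 0.0
      vertex 0.0 0.0 10.2
      vertex 0.0 18.5 10.2
    endloop
  endfacet
endsolid part

The G0 Z moves step by Δz≈3.4 mm. Every layer's G1 loop is the same polygon, so the solid is a straight extrusion of it from z=0 to z≈10.2. Closing with flat bottom and top caps and triangulating gives 20 facets — an L-shaped prism: outer 19.4 × 18.5 mm, arm thicknesses ≈ 6.2 mm (horizontal) and 4.7 mm (vertical), extruded 10.2 mm in z.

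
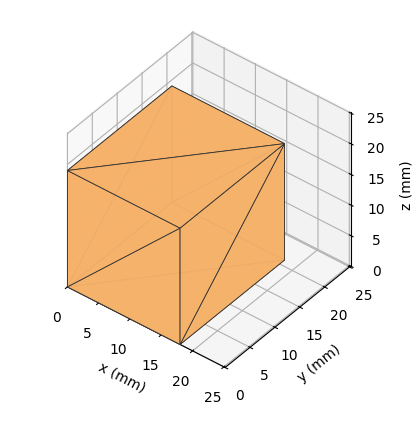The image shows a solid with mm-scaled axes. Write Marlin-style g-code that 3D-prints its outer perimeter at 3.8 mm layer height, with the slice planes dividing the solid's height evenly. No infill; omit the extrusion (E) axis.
Reading the render: the shape is a rectangular box, roughly 18 × 21 mm footprint and 19 mm tall (dimensions read to the nearest mm from the axis ticks). For the g-code, the solid's height is divided into equal slices at the stated Δz and each level perimeter traced with G1 moves after a G0 lift.

; perimeter-only toolpath
G21 ; units = mm
G90 ; absolute positioning
G28 ; home
; layer 1
G0 Z3.8
G0 X0.0 Y0.0
G1 X18.0 Y0.0
G1 X18.0 Y21.0
G1 X0.0 Y21.0
G1 X0.0 Y0.0
; layer 2
G0 Z7.6
G0 X0.0 Y0.0
G1 X18.0 Y0.0
G1 X18.0 Y21.0
G1 X0.0 Y21.0
G1 X0.0 Y0.0
; layer 3
G0 Z11.4
G0 X0.0 Y0.0
G1 X18.0 Y0.0
G1 X18.0 Y21.0
G1 X0.0 Y21.0
G1 X0.0 Y0.0
; layer 4
G0 Z15.2
G0 X0.0 Y0.0
G1 X18.0 Y0.0
G1 X18.0 Y21.0
G1 X0.0 Y21.0
G1 X0.0 Y0.0
; layer 5
G0 Z19.0
G0 X0.0 Y0.0
G1 X18.0 Y0.0
G1 X18.0 Y21.0
G1 X0.0 Y21.0
G1 X0.0 Y0.0
M2 ; end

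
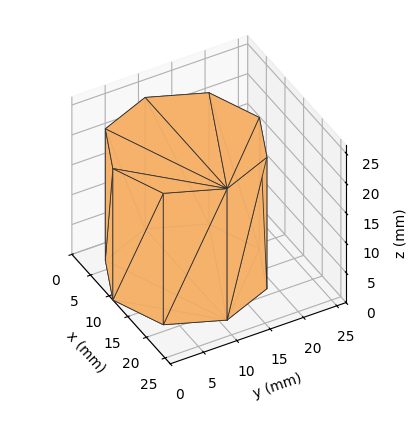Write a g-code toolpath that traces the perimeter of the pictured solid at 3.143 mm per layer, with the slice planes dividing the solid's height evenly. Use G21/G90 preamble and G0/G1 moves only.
Reading the render: the shape is a regular 8-sided prism (a cylinder approximated with 8 flat sides), circumscribed radius ≈ 11 mm, height ≈ 22 mm (dimensions read to the nearest mm from the axis ticks). For the g-code, the solid's height is divided into equal slices at the stated Δz and each level perimeter traced with G1 moves after a G0 lift.

; perimeter-only toolpath
G21 ; units = mm
G90 ; absolute positioning
G28 ; home
; layer 1
G0 Z3.143
G0 X22.000 Y11.000
G1 X18.778 Y18.778
G1 X11.000 Y22.000
G1 X3.222 Y18.778
G1 X0.000 Y11.000
G1 X3.222 Y3.222
G1 X11.000 Y0.000
G1 X18.778 Y3.222
G1 X22.000 Y11.000
; layer 2
G0 Z6.286
G0 X22.000 Y11.000
G1 X18.778 Y18.778
G1 X11.000 Y22.000
G1 X3.222 Y18.778
G1 X0.000 Y11.000
G1 X3.222 Y3.222
G1 X11.000 Y0.000
G1 X18.778 Y3.222
G1 X22.000 Y11.000
; layer 3
G0 Z9.429
G0 X22.000 Y11.000
G1 X18.778 Y18.778
G1 X11.000 Y22.000
G1 X3.222 Y18.778
G1 X0.000 Y11.000
G1 X3.222 Y3.222
G1 X11.000 Y0.000
G1 X18.778 Y3.222
G1 X22.000 Y11.000
; layer 4
G0 Z12.571
G0 X22.000 Y11.000
G1 X18.778 Y18.778
G1 X11.000 Y22.000
G1 X3.222 Y18.778
G1 X0.000 Y11.000
G1 X3.222 Y3.222
G1 X11.000 Y0.000
G1 X18.778 Y3.222
G1 X22.000 Y11.000
; layer 5
G0 Z15.714
G0 X22.000 Y11.000
G1 X18.778 Y18.778
G1 X11.000 Y22.000
G1 X3.222 Y18.778
G1 X0.000 Y11.000
G1 X3.222 Y3.222
G1 X11.000 Y0.000
G1 X18.778 Y3.222
G1 X22.000 Y11.000
; layer 6
G0 Z18.857
G0 X22.000 Y11.000
G1 X18.778 Y18.778
G1 X11.000 Y22.000
G1 X3.222 Y18.778
G1 X0.000 Y11.000
G1 X3.222 Y3.222
G1 X11.000 Y0.000
G1 X18.778 Y3.222
G1 X22.000 Y11.000
; layer 7
G0 Z22.000
G0 X22.000 Y11.000
G1 X18.778 Y18.778
G1 X11.000 Y22.000
G1 X3.222 Y18.778
G1 X0.000 Y11.000
G1 X3.222 Y3.222
G1 X11.000 Y0.000
G1 X18.778 Y3.222
G1 X22.000 Y11.000
M2 ; end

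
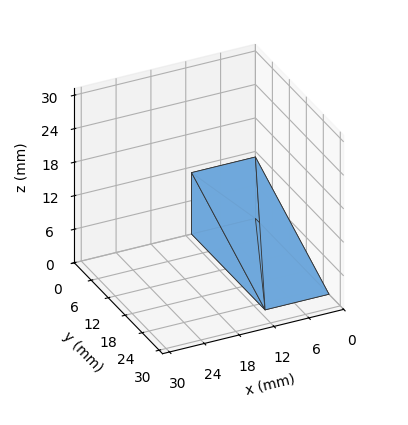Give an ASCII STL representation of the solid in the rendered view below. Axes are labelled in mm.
Reading the render: the shape is a wedge (ramp): 11 × 26 mm base, rising to 11 mm along the y=0 edge and sloping linearly to z=0 at y=26 (dimensions read to the nearest mm from the axis ticks). For the STL, each face is triangulated and given an outward normal.

solid part
  facet normal 0.0000 0.0000 -1.0000
    outer loop
      vertex 11.000 26.000 0.000
      vertex 11.000 0.000 0.000
      vertex 0.000 0.000 0.000
    endloop
  endfacet
  facet normal 0.0000 0.0000 -1.0000
    outer loop
      vertex 0.000 26.000 0.000
      vertex 11.000 26.000 0.000
      vertex 0.000 0.000 0.000
    endloop
  endfacet
  facet normal 0.0000 -1.0000 0.0000
    outer loop
      vertex 0.000 0.000 0.000
      vertex 11.000 0.000 0.000
      vertex 11.000 0.000 11.000
    endloop
  endfacet
  facet normal 0.0000 -1.0000 0.0000
    outer loop
      vertex 0.000 0.000 0.000
      vertex 11.000 0.000 11.000
      vertex 0.000 0.000 11.000
    endloop
  endfacet
  facet normal 0.0000 0.3896 0.9210
    outer loop
      vertex 0.000 0.000 11.000
      vertex 11.000 0.000 11.000
      vertex 11.000 26.000 0.000
    endloop
  endfacet
  facet normal 0.0000 0.3896 0.9210
    outer loop
      vertex 0.000 0.000 11.000
      vertex 11.000 26.000 0.000
      vertex 0.000 26.000 0.000
    endloop
  endfacet
  facet normal -1.0000 0.0000 0.0000
    outer loop
      vertex 0.000 0.000 11.000
      vertex 0.000 26.000 0.000
      vertex 0.000 0.000 0.000
    endloop
  endfacet
  facet normal 1.0000 0.0000 0.0000
    outer loop
      vertex 11.000 0.000 0.000
      vertex 11.000 26.000 0.000
      vertex 11.000 0.000 11.000
    endloop
  endfacet
endsolid part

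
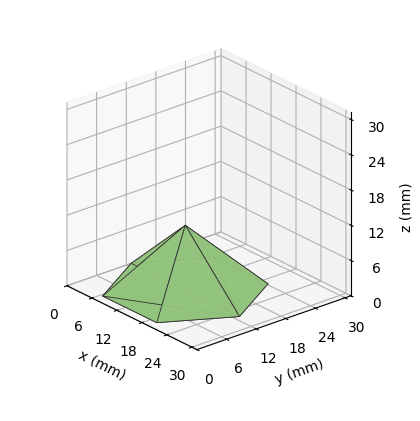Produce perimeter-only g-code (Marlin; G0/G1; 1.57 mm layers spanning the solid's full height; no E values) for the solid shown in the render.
Reading the render: the shape is a regular 6-sided pyramid, base circumscribed radius ≈ 13 mm, apex at z ≈ 11 mm (dimensions read to the nearest mm from the axis ticks). For the g-code, the solid's height is divided into equal slices at the stated Δz and each level perimeter traced with G1 moves after a G0 lift.

; perimeter-only toolpath
G21 ; units = mm
G90 ; absolute positioning
G28 ; home
; layer 1
G0 Z1.57
G0 X24.14 Y13.00
G1 X18.57 Y22.65
G1 X7.43 Y22.65
G1 X1.86 Y13.00
G1 X7.43 Y3.35
G1 X18.57 Y3.35
G1 X24.14 Y13.00
; layer 2
G0 Z3.14
G0 X22.29 Y13.00
G1 X17.64 Y21.04
G1 X8.36 Y21.04
G1 X3.71 Y13.00
G1 X8.36 Y4.96
G1 X17.64 Y4.96
G1 X22.29 Y13.00
; layer 3
G0 Z4.71
G0 X20.43 Y13.00
G1 X16.71 Y19.43
G1 X9.29 Y19.43
G1 X5.57 Y13.00
G1 X9.29 Y6.57
G1 X16.71 Y6.57
G1 X20.43 Y13.00
; layer 4
G0 Z6.29
G0 X18.57 Y13.00
G1 X15.79 Y17.83
G1 X10.21 Y17.83
G1 X7.43 Y13.00
G1 X10.21 Y8.17
G1 X15.79 Y8.17
G1 X18.57 Y13.00
; layer 5
G0 Z7.86
G0 X16.71 Y13.00
G1 X14.86 Y16.22
G1 X11.14 Y16.22
G1 X9.29 Y13.00
G1 X11.14 Y9.78
G1 X14.86 Y9.78
G1 X16.71 Y13.00
; layer 6
G0 Z9.43
G0 X14.86 Y13.00
G1 X13.93 Y14.61
G1 X12.07 Y14.61
G1 X11.14 Y13.00
G1 X12.07 Y11.39
G1 X13.93 Y11.39
G1 X14.86 Y13.00
M2 ; end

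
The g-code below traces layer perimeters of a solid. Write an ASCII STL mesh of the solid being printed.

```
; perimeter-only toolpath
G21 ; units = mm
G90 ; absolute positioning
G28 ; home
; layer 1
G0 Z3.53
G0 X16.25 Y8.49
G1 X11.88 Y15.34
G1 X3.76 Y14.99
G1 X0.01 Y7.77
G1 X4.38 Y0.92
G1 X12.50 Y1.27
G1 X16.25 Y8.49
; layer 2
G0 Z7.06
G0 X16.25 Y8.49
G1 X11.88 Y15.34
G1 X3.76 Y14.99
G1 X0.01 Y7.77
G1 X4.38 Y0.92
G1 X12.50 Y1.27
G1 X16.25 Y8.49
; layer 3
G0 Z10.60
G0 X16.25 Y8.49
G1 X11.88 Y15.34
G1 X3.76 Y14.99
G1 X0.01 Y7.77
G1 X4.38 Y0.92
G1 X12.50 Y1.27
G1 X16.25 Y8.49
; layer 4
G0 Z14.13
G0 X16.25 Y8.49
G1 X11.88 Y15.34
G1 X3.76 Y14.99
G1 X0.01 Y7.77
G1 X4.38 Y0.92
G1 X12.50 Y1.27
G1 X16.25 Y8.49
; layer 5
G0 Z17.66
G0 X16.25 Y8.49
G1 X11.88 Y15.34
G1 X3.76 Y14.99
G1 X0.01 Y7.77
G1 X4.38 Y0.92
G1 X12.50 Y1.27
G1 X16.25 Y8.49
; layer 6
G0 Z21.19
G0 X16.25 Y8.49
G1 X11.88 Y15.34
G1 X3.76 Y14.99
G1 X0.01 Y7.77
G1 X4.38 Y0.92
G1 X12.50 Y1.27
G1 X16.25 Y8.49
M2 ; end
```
solid part
  facet normal 0.0000 0.0000 -1.0000
    outer loop
      vertex 3.76 14.99 0.00
      vertex 11.88 15.34 0.00
      vertex 16.25 8.49 0.00
    endloop
  endfacet
  facet normal 0.0000 0.0000 -1.0000
    outer loop
      vertex 0.01 7.77 0.00
      vertex 3.76 14.99 0.00
      vertex 16.25 8.49 0.00
    endloop
  endfacet
  facet normal 0.0000 0.0000 -1.0000
    outer loop
      vertex 4.38 0.92 0.00
      vertex 0.01 7.77 0.00
      vertex 16.25 8.49 0.00
    endloop
  endfacet
  facet normal 0.0000 0.0000 -1.0000
    outer loop
      vertex 12.50 1.27 0.00
      vertex 4.38 0.92 0.00
      vertex 16.25 8.49 0.00
    endloop
  endfacet
  facet normal 0.0000 0.0000 1.0000
    outer loop
      vertex 16.25 8.49 21.19
      vertex 11.88 15.34 21.19
      vertex 3.76 14.99 21.19
    endloop
  endfacet
  facet normal 0.0000 0.0000 1.0000
    outer loop
      vertex 16.25 8.49 21.19
      vertex 3.76 14.99 21.19
      vertex 0.01 7.77 21.19
    endloop
  endfacet
  facet normal 0.0000 0.0000 1.0000
    outer loop
      vertex 16.25 8.49 21.19
      vertex 0.01 7.77 21.19
      vertex 4.38 0.92 21.19
    endloop
  endfacet
  facet normal 0.0000 0.0000 1.0000
    outer loop
      vertex 16.25 8.49 21.19
      vertex 4.38 0.92 21.19
      vertex 12.50 1.27 21.19
    endloop
  endfacet
  facet normal 0.8431 0.5378 0.0000
    outer loop
      vertex 16.25 8.49 0.00
      vertex 11.88 15.34 0.00
      vertex 11.88 15.34 21.19
    endloop
  endfacet
  facet normal 0.8431 0.5378 0.0000
    outer loop
      vertex 16.25 8.49 0.00
      vertex 11.88 15.34 21.19
      vertex 16.25 8.49 21.19
    endloop
  endfacet
  facet normal -0.0431 0.9991 0.0000
    outer loop
      vertex 11.88 15.34 0.00
      vertex 3.76 14.99 0.00
      vertex 3.76 14.99 21.19
    endloop
  endfacet
  facet normal -0.0431 0.9991 0.0000
    outer loop
      vertex 11.88 15.34 0.00
      vertex 3.76 14.99 21.19
      vertex 11.88 15.34 21.19
    endloop
  endfacet
  facet normal -0.8874 0.4609 0.0000
    outer loop
      vertex 3.76 14.99 0.00
      vertex 0.01 7.77 0.00
      vertex 0.01 7.77 21.19
    endloop
  endfacet
  facet normal -0.8874 0.4609 0.0000
    outer loop
      vertex 3.76 14.99 0.00
      vertex 0.01 7.77 21.19
      vertex 3.76 14.99 21.19
    endloop
  endfacet
  facet normal -0.8431 -0.5378 0.0000
    outer loop
      vertex 0.01 7.77 0.00
      vertex 4.38 0.92 0.00
      vertex 4.38 0.92 21.19
    endloop
  endfacet
  facet normal -0.8431 -0.5378 0.0000
    outer loop
      vertex 0.01 7.77 0.00
      vertex 4.38 0.92 21.19
      vertex 0.01 7.77 21.19
    endloop
  endfacet
  facet normal 0.0431 -0.9991 0.0000
    outer loop
      vertex 4.38 0.92 0.00
      vertex 12.50 1.27 0.00
      vertex 12.50 1.27 21.19
    endloop
  endfacet
  facet normal 0.0431 -0.9991 0.0000
    outer loop
      vertex 4.38 0.92 0.00
      vertex 12.50 1.27 21.19
      vertex 4.38 0.92 21.19
    endloop
  endfacet
  facet normal 0.8874 -0.4609 0.0000
    outer loop
      vertex 12.50 1.27 0.00
      vertex 16.25 8.49 0.00
      vertex 16.25 8.49 21.19
    endloop
  endfacet
  facet normal 0.8874 -0.4609 0.0000
    outer loop
      vertex 12.50 1.27 0.00
      vertex 16.25 8.49 21.19
      vertex 12.50 1.27 21.19
    endloop
  endfacet
endsolid part

The G0 Z moves step by Δz≈3.53 mm. Every layer's G1 loop is the same polygon, so the solid is a straight extrusion of it from z=0 to z≈21.2. Closing with flat bottom and top caps and triangulating gives 20 facets — a regular 6-sided prism (a cylinder approximated with 6 flat sides), circumscribed radius ≈ 8.13 mm, height ≈ 21.2 mm.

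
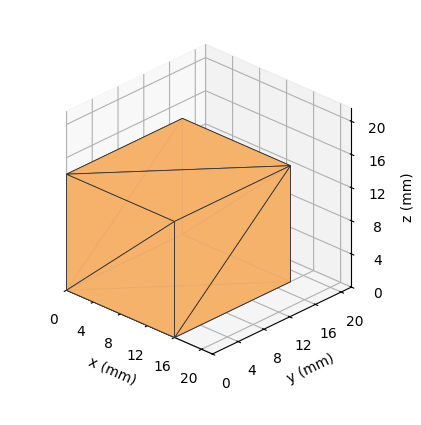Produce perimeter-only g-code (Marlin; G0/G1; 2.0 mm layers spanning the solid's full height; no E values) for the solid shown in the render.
Reading the render: the shape is a rectangular box, roughly 16 × 18 mm footprint and 14 mm tall (dimensions read to the nearest mm from the axis ticks). For the g-code, the solid's height is divided into equal slices at the stated Δz and each level perimeter traced with G1 moves after a G0 lift.

; perimeter-only toolpath
G21 ; units = mm
G90 ; absolute positioning
G28 ; home
; layer 1
G0 Z2.0
G0 X0.0 Y0.0
G1 X16.0 Y0.0
G1 X16.0 Y18.0
G1 X0.0 Y18.0
G1 X0.0 Y0.0
; layer 2
G0 Z4.0
G0 X0.0 Y0.0
G1 X16.0 Y0.0
G1 X16.0 Y18.0
G1 X0.0 Y18.0
G1 X0.0 Y0.0
; layer 3
G0 Z6.0
G0 X0.0 Y0.0
G1 X16.0 Y0.0
G1 X16.0 Y18.0
G1 X0.0 Y18.0
G1 X0.0 Y0.0
; layer 4
G0 Z8.0
G0 X0.0 Y0.0
G1 X16.0 Y0.0
G1 X16.0 Y18.0
G1 X0.0 Y18.0
G1 X0.0 Y0.0
; layer 5
G0 Z10.0
G0 X0.0 Y0.0
G1 X16.0 Y0.0
G1 X16.0 Y18.0
G1 X0.0 Y18.0
G1 X0.0 Y0.0
; layer 6
G0 Z12.0
G0 X0.0 Y0.0
G1 X16.0 Y0.0
G1 X16.0 Y18.0
G1 X0.0 Y18.0
G1 X0.0 Y0.0
; layer 7
G0 Z14.0
G0 X0.0 Y0.0
G1 X16.0 Y0.0
G1 X16.0 Y18.0
G1 X0.0 Y18.0
G1 X0.0 Y0.0
M2 ; end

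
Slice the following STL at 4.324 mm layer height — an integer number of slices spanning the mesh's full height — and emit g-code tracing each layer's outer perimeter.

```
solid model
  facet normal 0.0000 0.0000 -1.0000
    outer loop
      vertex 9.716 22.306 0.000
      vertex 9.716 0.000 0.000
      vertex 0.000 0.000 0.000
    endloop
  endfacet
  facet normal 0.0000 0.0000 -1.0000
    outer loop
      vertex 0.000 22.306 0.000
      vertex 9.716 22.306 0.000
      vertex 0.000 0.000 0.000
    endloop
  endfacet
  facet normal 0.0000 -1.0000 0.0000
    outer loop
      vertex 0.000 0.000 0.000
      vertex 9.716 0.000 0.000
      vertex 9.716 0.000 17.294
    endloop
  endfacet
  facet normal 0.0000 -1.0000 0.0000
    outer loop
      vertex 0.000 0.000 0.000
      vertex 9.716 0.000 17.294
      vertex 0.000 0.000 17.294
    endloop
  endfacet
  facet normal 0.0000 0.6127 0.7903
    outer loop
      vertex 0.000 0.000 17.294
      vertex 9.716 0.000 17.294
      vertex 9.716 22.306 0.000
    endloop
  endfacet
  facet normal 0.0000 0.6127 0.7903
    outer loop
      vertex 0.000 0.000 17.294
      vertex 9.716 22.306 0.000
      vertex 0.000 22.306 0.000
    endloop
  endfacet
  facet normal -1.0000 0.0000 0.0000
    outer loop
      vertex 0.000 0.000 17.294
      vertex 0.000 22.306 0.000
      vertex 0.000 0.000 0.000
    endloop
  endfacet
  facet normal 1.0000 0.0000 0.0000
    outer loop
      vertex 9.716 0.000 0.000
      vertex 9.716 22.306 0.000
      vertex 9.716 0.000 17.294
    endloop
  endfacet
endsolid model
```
; perimeter-only toolpath
G21 ; units = mm
G90 ; absolute positioning
G28 ; home
; layer 1
G0 Z4.324
G0 X0.000 Y0.000
G1 X9.716 Y0.000
G1 X9.716 Y16.730
G1 X0.000 Y16.730
G1 X0.000 Y0.000
; layer 2
G0 Z8.647
G0 X0.000 Y0.000
G1 X9.716 Y0.000
G1 X9.716 Y11.153
G1 X0.000 Y11.153
G1 X0.000 Y0.000
; layer 3
G0 Z12.971
G0 X0.000 Y0.000
G1 X9.716 Y0.000
G1 X9.716 Y5.577
G1 X0.000 Y5.577
G1 X0.000 Y0.000
M2 ; end

The solid is a wedge (ramp): 9.72 × 22.3 mm base, rising to 17.3 mm along the y=0 edge and sloping linearly to z=0 at y=22.3. Slicing at Δz = 4.324 mm — 4 equal slices spanning the solid's height, so layer i sits at z = i·h/4 — gives 3 non-empty perimeters. Each is a 4-segment closed polygon; G0 lifts to the layer z and rapids to the start vertex, then G1 traces the edges. The cross-section shrinks linearly with z (the slice at the apex is degenerate and omitted).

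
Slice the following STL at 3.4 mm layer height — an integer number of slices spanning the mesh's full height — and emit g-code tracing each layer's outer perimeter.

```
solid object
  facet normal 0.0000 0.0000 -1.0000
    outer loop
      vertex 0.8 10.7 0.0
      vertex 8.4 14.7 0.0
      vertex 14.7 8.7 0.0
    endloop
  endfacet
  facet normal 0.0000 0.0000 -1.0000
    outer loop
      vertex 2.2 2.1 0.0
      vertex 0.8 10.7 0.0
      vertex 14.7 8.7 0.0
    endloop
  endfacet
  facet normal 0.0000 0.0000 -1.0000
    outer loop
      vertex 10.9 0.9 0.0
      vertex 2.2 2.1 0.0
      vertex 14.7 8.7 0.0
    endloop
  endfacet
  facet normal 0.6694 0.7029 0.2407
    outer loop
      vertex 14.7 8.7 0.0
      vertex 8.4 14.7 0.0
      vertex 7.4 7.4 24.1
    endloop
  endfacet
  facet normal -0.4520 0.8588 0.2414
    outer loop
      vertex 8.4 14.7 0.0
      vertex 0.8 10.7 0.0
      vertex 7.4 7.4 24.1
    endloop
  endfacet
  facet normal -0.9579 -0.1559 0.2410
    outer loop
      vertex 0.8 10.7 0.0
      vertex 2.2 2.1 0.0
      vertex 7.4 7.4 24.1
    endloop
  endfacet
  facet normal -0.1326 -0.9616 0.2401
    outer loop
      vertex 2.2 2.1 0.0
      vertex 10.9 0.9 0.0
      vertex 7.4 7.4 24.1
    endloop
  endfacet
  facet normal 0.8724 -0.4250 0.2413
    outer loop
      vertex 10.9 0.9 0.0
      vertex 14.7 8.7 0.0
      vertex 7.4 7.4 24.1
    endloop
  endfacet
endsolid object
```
; perimeter-only toolpath
G21 ; units = mm
G90 ; absolute positioning
G28 ; home
; layer 1
G0 Z3.4
G0 X13.7 Y8.5
G1 X8.3 Y13.7
G1 X1.7 Y10.2
G1 X2.9 Y2.9
G1 X10.4 Y1.8
G1 X13.7 Y8.5
; layer 2
G0 Z6.9
G0 X12.6 Y8.3
G1 X8.1 Y12.6
G1 X2.7 Y9.8
G1 X3.7 Y3.6
G1 X9.9 Y2.8
G1 X12.6 Y8.3
; layer 3
G0 Z10.3
G0 X11.6 Y8.1
G1 X8.0 Y11.6
G1 X3.6 Y9.3
G1 X4.4 Y4.4
G1 X9.4 Y3.7
G1 X11.6 Y8.1
; layer 4
G0 Z13.8
G0 X10.5 Y8.0
G1 X7.8 Y10.5
G1 X4.6 Y8.8
G1 X5.2 Y5.1
G1 X8.9 Y4.6
G1 X10.5 Y8.0
; layer 5
G0 Z17.2
G0 X9.5 Y7.8
G1 X7.7 Y9.5
G1 X5.5 Y8.3
G1 X5.9 Y5.9
G1 X8.4 Y5.5
G1 X9.5 Y7.8
; layer 6
G0 Z20.7
G0 X8.4 Y7.6
G1 X7.5 Y8.4
G1 X6.5 Y7.9
G1 X6.7 Y6.6
G1 X7.9 Y6.5
G1 X8.4 Y7.6
M2 ; end

The solid is a regular 5-sided pyramid, base circumscribed radius ≈ 7.4 mm, apex at z ≈ 24.1 mm. Slicing at Δz = 3.4 mm — 7 equal slices spanning the solid's height, so layer i sits at z = i·h/7 — gives 6 non-empty perimeters. Each is a 5-segment closed polygon; G0 lifts to the layer z and rapids to the start vertex, then G1 traces the edges. The cross-section shrinks linearly with z (the slice at the apex is degenerate and omitted).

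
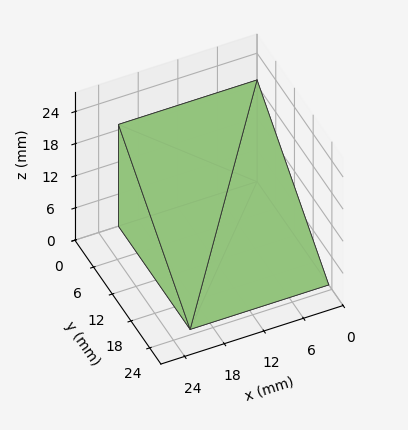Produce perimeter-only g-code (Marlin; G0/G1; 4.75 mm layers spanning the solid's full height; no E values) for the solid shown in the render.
Reading the render: the shape is a wedge (ramp): 21 × 23 mm base, rising to 19 mm along the y=0 edge and sloping linearly to z=0 at y=23 (dimensions read to the nearest mm from the axis ticks). For the g-code, the solid's height is divided into equal slices at the stated Δz and each level perimeter traced with G1 moves after a G0 lift.

; perimeter-only toolpath
G21 ; units = mm
G90 ; absolute positioning
G28 ; home
; layer 1
G0 Z4.75
G0 X0.00 Y0.00
G1 X21.00 Y0.00
G1 X21.00 Y17.25
G1 X0.00 Y17.25
G1 X0.00 Y0.00
; layer 2
G0 Z9.50
G0 X0.00 Y0.00
G1 X21.00 Y0.00
G1 X21.00 Y11.50
G1 X0.00 Y11.50
G1 X0.00 Y0.00
; layer 3
G0 Z14.25
G0 X0.00 Y0.00
G1 X21.00 Y0.00
G1 X21.00 Y5.75
G1 X0.00 Y5.75
G1 X0.00 Y0.00
M2 ; end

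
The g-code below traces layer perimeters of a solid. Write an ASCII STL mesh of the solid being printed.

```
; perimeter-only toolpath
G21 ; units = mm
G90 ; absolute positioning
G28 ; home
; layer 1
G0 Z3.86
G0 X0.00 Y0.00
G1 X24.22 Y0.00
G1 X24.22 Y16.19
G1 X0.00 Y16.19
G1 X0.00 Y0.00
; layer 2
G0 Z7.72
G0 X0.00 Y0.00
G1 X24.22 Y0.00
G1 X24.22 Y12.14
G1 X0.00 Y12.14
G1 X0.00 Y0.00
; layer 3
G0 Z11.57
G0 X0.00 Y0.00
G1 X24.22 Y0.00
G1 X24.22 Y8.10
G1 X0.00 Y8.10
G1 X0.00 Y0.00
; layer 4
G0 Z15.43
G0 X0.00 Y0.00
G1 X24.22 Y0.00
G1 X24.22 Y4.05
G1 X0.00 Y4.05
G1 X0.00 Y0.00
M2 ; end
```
solid part
  facet normal 0.0000 0.0000 -1.0000
    outer loop
      vertex 24.22 20.24 0.00
      vertex 24.22 0.00 0.00
      vertex 0.00 0.00 0.00
    endloop
  endfacet
  facet normal 0.0000 0.0000 -1.0000
    outer loop
      vertex 0.00 20.24 0.00
      vertex 24.22 20.24 0.00
      vertex 0.00 0.00 0.00
    endloop
  endfacet
  facet normal 0.0000 -1.0000 0.0000
    outer loop
      vertex 0.00 0.00 0.00
      vertex 24.22 0.00 0.00
      vertex 24.22 0.00 19.29
    endloop
  endfacet
  facet normal 0.0000 -1.0000 0.0000
    outer loop
      vertex 0.00 0.00 0.00
      vertex 24.22 0.00 19.29
      vertex 0.00 0.00 19.29
    endloop
  endfacet
  facet normal 0.0000 0.6899 0.7239
    outer loop
      vertex 0.00 0.00 19.29
      vertex 24.22 0.00 19.29
      vertex 24.22 20.24 0.00
    endloop
  endfacet
  facet normal 0.0000 0.6899 0.7239
    outer loop
      vertex 0.00 0.00 19.29
      vertex 24.22 20.24 0.00
      vertex 0.00 20.24 0.00
    endloop
  endfacet
  facet normal -1.0000 0.0000 0.0000
    outer loop
      vertex 0.00 0.00 19.29
      vertex 0.00 20.24 0.00
      vertex 0.00 0.00 0.00
    endloop
  endfacet
  facet normal 1.0000 0.0000 0.0000
    outer loop
      vertex 24.22 0.00 0.00
      vertex 24.22 20.24 0.00
      vertex 24.22 0.00 19.29
    endloop
  endfacet
endsolid part

The G0 Z moves step by Δz≈3.86 mm. The G1 loops shrink linearly with z, so the solid tapers from its base footprint up to z≈19.3. Closing with a flat bottom cap and the tapered top and triangulating gives 8 facets — a wedge (ramp): 24.2 × 20.2 mm base, rising to 19.3 mm along the y=0 edge and sloping linearly to z=0 at y=20.2.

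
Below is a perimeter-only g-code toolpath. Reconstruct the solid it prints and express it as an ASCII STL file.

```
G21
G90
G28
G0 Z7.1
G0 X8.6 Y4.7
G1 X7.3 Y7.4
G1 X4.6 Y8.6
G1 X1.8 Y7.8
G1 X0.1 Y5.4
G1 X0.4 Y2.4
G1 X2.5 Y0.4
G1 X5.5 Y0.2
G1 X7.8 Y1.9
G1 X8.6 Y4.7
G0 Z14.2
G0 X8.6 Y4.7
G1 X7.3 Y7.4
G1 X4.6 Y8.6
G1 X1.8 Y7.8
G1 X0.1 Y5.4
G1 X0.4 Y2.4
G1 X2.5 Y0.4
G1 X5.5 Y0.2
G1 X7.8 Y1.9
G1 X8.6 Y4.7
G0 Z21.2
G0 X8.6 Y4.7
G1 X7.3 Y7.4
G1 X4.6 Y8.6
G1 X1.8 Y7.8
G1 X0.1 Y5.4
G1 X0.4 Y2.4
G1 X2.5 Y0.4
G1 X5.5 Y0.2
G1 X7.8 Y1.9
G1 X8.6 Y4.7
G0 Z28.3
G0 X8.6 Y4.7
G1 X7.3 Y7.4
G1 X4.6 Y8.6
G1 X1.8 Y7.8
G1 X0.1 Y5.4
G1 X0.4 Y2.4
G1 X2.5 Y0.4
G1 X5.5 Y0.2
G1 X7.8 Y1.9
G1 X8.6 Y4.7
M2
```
solid part
  facet normal 0.0000 0.0000 -1.0000
    outer loop
      vertex 4.6 8.6 0.0
      vertex 7.3 7.4 0.0
      vertex 8.6 4.7 0.0
    endloop
  endfacet
  facet normal 0.0000 0.0000 -1.0000
    outer loop
      vertex 1.8 7.8 0.0
      vertex 4.6 8.6 0.0
      vertex 8.6 4.7 0.0
    endloop
  endfacet
  facet normal 0.0000 0.0000 -1.0000
    outer loop
      vertex 0.1 5.4 0.0
      vertex 1.8 7.8 0.0
      vertex 8.6 4.7 0.0
    endloop
  endfacet
  facet normal 0.0000 0.0000 -1.0000
    outer loop
      vertex 0.4 2.4 0.0
      vertex 0.1 5.4 0.0
      vertex 8.6 4.7 0.0
    endloop
  endfacet
  facet normal 0.0000 0.0000 -1.0000
    outer loop
      vertex 2.5 0.4 0.0
      vertex 0.4 2.4 0.0
      vertex 8.6 4.7 0.0
    endloop
  endfacet
  facet normal 0.0000 0.0000 -1.0000
    outer loop
      vertex 5.5 0.2 0.0
      vertex 2.5 0.4 0.0
      vertex 8.6 4.7 0.0
    endloop
  endfacet
  facet normal 0.0000 0.0000 -1.0000
    outer loop
      vertex 7.8 1.9 0.0
      vertex 5.5 0.2 0.0
      vertex 8.6 4.7 0.0
    endloop
  endfacet
  facet normal 0.0000 0.0000 1.0000
    outer loop
      vertex 8.6 4.7 28.3
      vertex 7.3 7.4 28.3
      vertex 4.6 8.6 28.3
    endloop
  endfacet
  facet normal 0.0000 0.0000 1.0000
    outer loop
      vertex 8.6 4.7 28.3
      vertex 4.6 8.6 28.3
      vertex 1.8 7.8 28.3
    endloop
  endfacet
  facet normal 0.0000 0.0000 1.0000
    outer loop
      vertex 8.6 4.7 28.3
      vertex 1.8 7.8 28.3
      vertex 0.1 5.4 28.3
    endloop
  endfacet
  facet normal 0.0000 0.0000 1.0000
    outer loop
      vertex 8.6 4.7 28.3
      vertex 0.1 5.4 28.3
      vertex 0.4 2.4 28.3
    endloop
  endfacet
  facet normal 0.0000 0.0000 1.0000
    outer loop
      vertex 8.6 4.7 28.3
      vertex 0.4 2.4 28.3
      vertex 2.5 0.4 28.3
    endloop
  endfacet
  facet normal 0.0000 0.0000 1.0000
    outer loop
      vertex 8.6 4.7 28.3
      vertex 2.5 0.4 28.3
      vertex 5.5 0.2 28.3
    endloop
  endfacet
  facet normal 0.0000 0.0000 1.0000
    outer loop
      vertex 8.6 4.7 28.3
      vertex 5.5 0.2 28.3
      vertex 7.8 1.9 28.3
    endloop
  endfacet
  facet normal 0.9010 0.4338 0.0000
    outer loop
      vertex 8.6 4.7 0.0
      vertex 7.3 7.4 0.0
      vertex 7.3 7.4 28.3
    endloop
  endfacet
  facet normal 0.9010 0.4338 0.0000
    outer loop
      vertex 8.6 4.7 0.0
      vertex 7.3 7.4 28.3
      vertex 8.6 4.7 28.3
    endloop
  endfacet
  facet normal 0.4061 0.9138 0.0000
    outer loop
      vertex 7.3 7.4 0.0
      vertex 4.6 8.6 0.0
      vertex 4.6 8.6 28.3
    endloop
  endfacet
  facet normal 0.4061 0.9138 0.0000
    outer loop
      vertex 7.3 7.4 0.0
      vertex 4.6 8.6 28.3
      vertex 7.3 7.4 28.3
    endloop
  endfacet
  facet normal -0.2747 0.9615 0.0000
    outer loop
      vertex 4.6 8.6 0.0
      vertex 1.8 7.8 0.0
      vertex 1.8 7.8 28.3
    endloop
  endfacet
  facet normal -0.2747 0.9615 0.0000
    outer loop
      vertex 4.6 8.6 0.0
      vertex 1.8 7.8 28.3
      vertex 4.6 8.6 28.3
    endloop
  endfacet
  facet normal -0.8160 0.5780 0.0000
    outer loop
      vertex 1.8 7.8 0.0
      vertex 0.1 5.4 0.0
      vertex 0.1 5.4 28.3
    endloop
  endfacet
  facet normal -0.8160 0.5780 0.0000
    outer loop
      vertex 1.8 7.8 0.0
      vertex 0.1 5.4 28.3
      vertex 1.8 7.8 28.3
    endloop
  endfacet
  facet normal -0.9950 -0.0995 0.0000
    outer loop
      vertex 0.1 5.4 0.0
      vertex 0.4 2.4 0.0
      vertex 0.4 2.4 28.3
    endloop
  endfacet
  facet normal -0.9950 -0.0995 0.0000
    outer loop
      vertex 0.1 5.4 0.0
      vertex 0.4 2.4 28.3
      vertex 0.1 5.4 28.3
    endloop
  endfacet
  facet normal -0.6897 -0.7241 0.0000
    outer loop
      vertex 0.4 2.4 0.0
      vertex 2.5 0.4 0.0
      vertex 2.5 0.4 28.3
    endloop
  endfacet
  facet normal -0.6897 -0.7241 0.0000
    outer loop
      vertex 0.4 2.4 0.0
      vertex 2.5 0.4 28.3
      vertex 0.4 2.4 28.3
    endloop
  endfacet
  facet normal -0.0665 -0.9978 0.0000
    outer loop
      vertex 2.5 0.4 0.0
      vertex 5.5 0.2 0.0
      vertex 5.5 0.2 28.3
    endloop
  endfacet
  facet normal -0.0665 -0.9978 0.0000
    outer loop
      vertex 2.5 0.4 0.0
      vertex 5.5 0.2 28.3
      vertex 2.5 0.4 28.3
    endloop
  endfacet
  facet normal 0.5944 -0.8042 0.0000
    outer loop
      vertex 5.5 0.2 0.0
      vertex 7.8 1.9 0.0
      vertex 7.8 1.9 28.3
    endloop
  endfacet
  facet normal 0.5944 -0.8042 0.0000
    outer loop
      vertex 5.5 0.2 0.0
      vertex 7.8 1.9 28.3
      vertex 5.5 0.2 28.3
    endloop
  endfacet
  facet normal 0.9615 -0.2747 0.0000
    outer loop
      vertex 7.8 1.9 0.0
      vertex 8.6 4.7 0.0
      vertex 8.6 4.7 28.3
    endloop
  endfacet
  facet normal 0.9615 -0.2747 0.0000
    outer loop
      vertex 7.8 1.9 0.0
      vertex 8.6 4.7 28.3
      vertex 7.8 1.9 28.3
    endloop
  endfacet
endsolid part

The G0 Z moves step by Δz≈7.1 mm. Every layer's G1 loop is the same polygon, so the solid is a straight extrusion of it from z=0 to z≈28.3. Closing with flat bottom and top caps and triangulating gives 32 facets — a regular 9-sided prism (a cylinder approximated with 9 flat sides), circumscribed radius ≈ 4.3 mm, height ≈ 28.3 mm.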